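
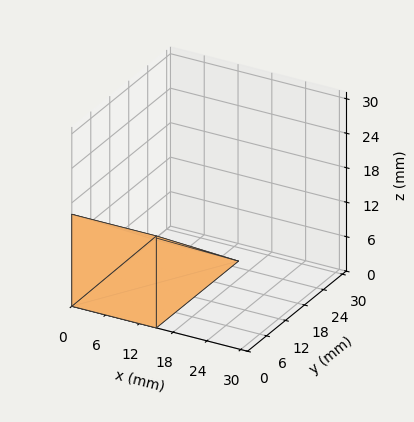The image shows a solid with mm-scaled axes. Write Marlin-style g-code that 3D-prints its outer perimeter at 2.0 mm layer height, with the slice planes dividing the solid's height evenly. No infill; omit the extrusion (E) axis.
Reading the render: the shape is a wedge (ramp): 15 × 26 mm base, rising to 16 mm along the y=0 edge and sloping linearly to z=0 at y=26 (dimensions read to the nearest mm from the axis ticks). For the g-code, the solid's height is divided into equal slices at the stated Δz and each level perimeter traced with G1 moves after a G0 lift.

; perimeter-only toolpath
G21 ; units = mm
G90 ; absolute positioning
G28 ; home
; layer 1
G0 Z2.0
G0 X0.0 Y0.0
G1 X15.0 Y0.0
G1 X15.0 Y22.8
G1 X0.0 Y22.8
G1 X0.0 Y0.0
; layer 2
G0 Z4.0
G0 X0.0 Y0.0
G1 X15.0 Y0.0
G1 X15.0 Y19.5
G1 X0.0 Y19.5
G1 X0.0 Y0.0
; layer 3
G0 Z6.0
G0 X0.0 Y0.0
G1 X15.0 Y0.0
G1 X15.0 Y16.2
G1 X0.0 Y16.2
G1 X0.0 Y0.0
; layer 4
G0 Z8.0
G0 X0.0 Y0.0
G1 X15.0 Y0.0
G1 X15.0 Y13.0
G1 X0.0 Y13.0
G1 X0.0 Y0.0
; layer 5
G0 Z10.0
G0 X0.0 Y0.0
G1 X15.0 Y0.0
G1 X15.0 Y9.8
G1 X0.0 Y9.8
G1 X0.0 Y0.0
; layer 6
G0 Z12.0
G0 X0.0 Y0.0
G1 X15.0 Y0.0
G1 X15.0 Y6.5
G1 X0.0 Y6.5
G1 X0.0 Y0.0
; layer 7
G0 Z14.0
G0 X0.0 Y0.0
G1 X15.0 Y0.0
G1 X15.0 Y3.2
G1 X0.0 Y3.2
G1 X0.0 Y0.0
M2 ; end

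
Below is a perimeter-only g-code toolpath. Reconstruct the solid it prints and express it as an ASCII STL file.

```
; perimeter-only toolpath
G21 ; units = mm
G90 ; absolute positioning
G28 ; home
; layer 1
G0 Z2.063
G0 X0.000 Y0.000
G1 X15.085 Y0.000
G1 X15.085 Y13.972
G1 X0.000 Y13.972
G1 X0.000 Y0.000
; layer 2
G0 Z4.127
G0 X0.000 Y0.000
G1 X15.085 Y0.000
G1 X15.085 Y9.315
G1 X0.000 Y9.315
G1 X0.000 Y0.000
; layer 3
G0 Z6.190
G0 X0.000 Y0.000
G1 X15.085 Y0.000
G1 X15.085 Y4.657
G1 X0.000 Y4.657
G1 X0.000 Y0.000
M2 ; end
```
solid part
  facet normal 0.0000 0.0000 -1.0000
    outer loop
      vertex 15.085 18.629 0.000
      vertex 15.085 0.000 0.000
      vertex 0.000 0.000 0.000
    endloop
  endfacet
  facet normal 0.0000 0.0000 -1.0000
    outer loop
      vertex 0.000 18.629 0.000
      vertex 15.085 18.629 0.000
      vertex 0.000 0.000 0.000
    endloop
  endfacet
  facet normal 0.0000 -1.0000 0.0000
    outer loop
      vertex 0.000 0.000 0.000
      vertex 15.085 0.000 0.000
      vertex 15.085 0.000 8.253
    endloop
  endfacet
  facet normal 0.0000 -1.0000 0.0000
    outer loop
      vertex 0.000 0.000 0.000
      vertex 15.085 0.000 8.253
      vertex 0.000 0.000 8.253
    endloop
  endfacet
  facet normal 0.0000 0.4050 0.9143
    outer loop
      vertex 0.000 0.000 8.253
      vertex 15.085 0.000 8.253
      vertex 15.085 18.629 0.000
    endloop
  endfacet
  facet normal 0.0000 0.4050 0.9143
    outer loop
      vertex 0.000 0.000 8.253
      vertex 15.085 18.629 0.000
      vertex 0.000 18.629 0.000
    endloop
  endfacet
  facet normal -1.0000 0.0000 0.0000
    outer loop
      vertex 0.000 0.000 8.253
      vertex 0.000 18.629 0.000
      vertex 0.000 0.000 0.000
    endloop
  endfacet
  facet normal 1.0000 0.0000 0.0000
    outer loop
      vertex 15.085 0.000 0.000
      vertex 15.085 18.629 0.000
      vertex 15.085 0.000 8.253
    endloop
  endfacet
endsolid part

The G0 Z moves step by Δz≈2.063 mm. The G1 loops shrink linearly with z, so the solid tapers from its base footprint up to z≈8.25. Closing with a flat bottom cap and the tapered top and triangulating gives 8 facets — a wedge (ramp): 15.1 × 18.6 mm base, rising to 8.25 mm along the y=0 edge and sloping linearly to z=0 at y=18.6.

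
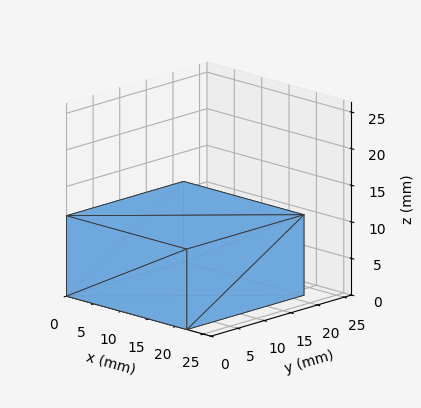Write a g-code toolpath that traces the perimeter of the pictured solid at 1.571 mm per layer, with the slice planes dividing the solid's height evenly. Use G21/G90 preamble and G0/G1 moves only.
Reading the render: the shape is a rectangular box, roughly 22 × 22 mm footprint and 11 mm tall (dimensions read to the nearest mm from the axis ticks). For the g-code, the solid's height is divided into equal slices at the stated Δz and each level perimeter traced with G1 moves after a G0 lift.

; perimeter-only toolpath
G21 ; units = mm
G90 ; absolute positioning
G28 ; home
; layer 1
G0 Z1.571
G0 X0.000 Y0.000
G1 X22.000 Y0.000
G1 X22.000 Y22.000
G1 X0.000 Y22.000
G1 X0.000 Y0.000
; layer 2
G0 Z3.143
G0 X0.000 Y0.000
G1 X22.000 Y0.000
G1 X22.000 Y22.000
G1 X0.000 Y22.000
G1 X0.000 Y0.000
; layer 3
G0 Z4.714
G0 X0.000 Y0.000
G1 X22.000 Y0.000
G1 X22.000 Y22.000
G1 X0.000 Y22.000
G1 X0.000 Y0.000
; layer 4
G0 Z6.286
G0 X0.000 Y0.000
G1 X22.000 Y0.000
G1 X22.000 Y22.000
G1 X0.000 Y22.000
G1 X0.000 Y0.000
; layer 5
G0 Z7.857
G0 X0.000 Y0.000
G1 X22.000 Y0.000
G1 X22.000 Y22.000
G1 X0.000 Y22.000
G1 X0.000 Y0.000
; layer 6
G0 Z9.429
G0 X0.000 Y0.000
G1 X22.000 Y0.000
G1 X22.000 Y22.000
G1 X0.000 Y22.000
G1 X0.000 Y0.000
; layer 7
G0 Z11.000
G0 X0.000 Y0.000
G1 X22.000 Y0.000
G1 X22.000 Y22.000
G1 X0.000 Y22.000
G1 X0.000 Y0.000
M2 ; end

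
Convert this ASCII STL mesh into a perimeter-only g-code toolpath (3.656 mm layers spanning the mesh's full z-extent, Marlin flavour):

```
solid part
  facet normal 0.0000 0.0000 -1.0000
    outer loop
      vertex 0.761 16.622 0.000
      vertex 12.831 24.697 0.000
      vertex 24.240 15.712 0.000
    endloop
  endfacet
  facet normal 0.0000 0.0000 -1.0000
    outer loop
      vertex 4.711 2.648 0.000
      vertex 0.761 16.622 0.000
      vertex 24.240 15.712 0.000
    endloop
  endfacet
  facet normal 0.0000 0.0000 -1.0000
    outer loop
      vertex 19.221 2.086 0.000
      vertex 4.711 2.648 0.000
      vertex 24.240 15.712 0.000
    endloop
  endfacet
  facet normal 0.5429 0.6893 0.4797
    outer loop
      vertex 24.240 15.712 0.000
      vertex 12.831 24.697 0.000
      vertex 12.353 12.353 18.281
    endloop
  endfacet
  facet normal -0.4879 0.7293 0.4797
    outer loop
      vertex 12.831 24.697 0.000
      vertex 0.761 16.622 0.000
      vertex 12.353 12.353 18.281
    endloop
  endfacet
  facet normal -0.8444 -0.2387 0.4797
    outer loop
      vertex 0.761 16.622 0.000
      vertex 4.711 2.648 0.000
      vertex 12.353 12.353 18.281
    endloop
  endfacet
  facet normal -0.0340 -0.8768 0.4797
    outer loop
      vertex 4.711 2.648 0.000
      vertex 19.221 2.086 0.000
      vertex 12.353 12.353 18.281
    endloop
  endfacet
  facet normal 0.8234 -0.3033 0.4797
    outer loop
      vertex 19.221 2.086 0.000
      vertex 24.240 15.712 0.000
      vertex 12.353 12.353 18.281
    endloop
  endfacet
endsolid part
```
; perimeter-only toolpath
G21 ; units = mm
G90 ; absolute positioning
G28 ; home
; layer 1
G0 Z3.656
G0 X21.863 Y15.040
G1 X12.735 Y22.228
G1 X3.079 Y15.768
G1 X6.239 Y4.589
G1 X17.847 Y4.139
G1 X21.863 Y15.040
; layer 2
G0 Z7.312
G0 X19.485 Y14.368
G1 X12.640 Y19.759
G1 X5.398 Y14.914
G1 X7.768 Y6.530
G1 X16.474 Y6.193
G1 X19.485 Y14.368
; layer 3
G0 Z10.969
G0 X17.108 Y13.697
G1 X12.544 Y17.291
G1 X7.716 Y14.061
G1 X9.296 Y8.471
G1 X15.100 Y8.246
G1 X17.108 Y13.697
; layer 4
G0 Z14.625
G0 X14.730 Y13.025
G1 X12.449 Y14.822
G1 X10.035 Y13.207
G1 X10.825 Y10.412
G1 X13.727 Y10.300
G1 X14.730 Y13.025
M2 ; end

The solid is a regular 5-sided pyramid, base circumscribed radius ≈ 12.4 mm, apex at z ≈ 18.3 mm. Slicing at Δz = 3.656 mm — 5 equal slices spanning the solid's height, so layer i sits at z = i·h/5 — gives 4 non-empty perimeters. Each is a 5-segment closed polygon; G0 lifts to the layer z and rapids to the start vertex, then G1 traces the edges. The cross-section shrinks linearly with z (the slice at the apex is degenerate and omitted).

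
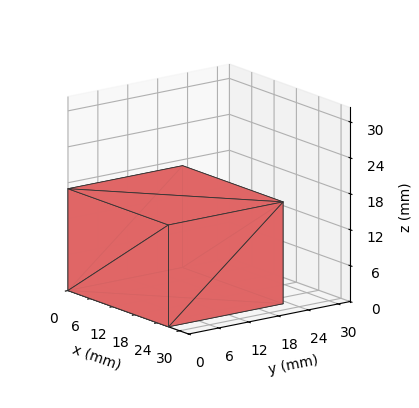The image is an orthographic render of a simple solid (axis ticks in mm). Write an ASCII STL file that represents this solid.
Reading the render: the shape is a rectangular box, roughly 27 × 23 mm footprint and 17 mm tall (dimensions read to the nearest mm from the axis ticks). For the STL, each face is triangulated and given an outward normal.

solid part
  facet normal 0.0000 0.0000 -1.0000
    outer loop
      vertex 27.00 23.00 0.00
      vertex 27.00 0.00 0.00
      vertex 0.00 0.00 0.00
    endloop
  endfacet
  facet normal 0.0000 0.0000 -1.0000
    outer loop
      vertex 0.00 23.00 0.00
      vertex 27.00 23.00 0.00
      vertex 0.00 0.00 0.00
    endloop
  endfacet
  facet normal 0.0000 0.0000 1.0000
    outer loop
      vertex 0.00 0.00 17.00
      vertex 27.00 0.00 17.00
      vertex 27.00 23.00 17.00
    endloop
  endfacet
  facet normal 0.0000 0.0000 1.0000
    outer loop
      vertex 0.00 0.00 17.00
      vertex 27.00 23.00 17.00
      vertex 0.00 23.00 17.00
    endloop
  endfacet
  facet normal 0.0000 -1.0000 0.0000
    outer loop
      vertex 0.00 0.00 0.00
      vertex 27.00 0.00 0.00
      vertex 27.00 0.00 17.00
    endloop
  endfacet
  facet normal 0.0000 -1.0000 0.0000
    outer loop
      vertex 0.00 0.00 0.00
      vertex 27.00 0.00 17.00
      vertex 0.00 0.00 17.00
    endloop
  endfacet
  facet normal 0.0000 1.0000 0.0000
    outer loop
      vertex 27.00 23.00 17.00
      vertex 27.00 23.00 0.00
      vertex 0.00 23.00 0.00
    endloop
  endfacet
  facet normal 0.0000 1.0000 0.0000
    outer loop
      vertex 0.00 23.00 17.00
      vertex 27.00 23.00 17.00
      vertex 0.00 23.00 0.00
    endloop
  endfacet
  facet normal -1.0000 0.0000 0.0000
    outer loop
      vertex 0.00 23.00 17.00
      vertex 0.00 23.00 0.00
      vertex 0.00 0.00 0.00
    endloop
  endfacet
  facet normal -1.0000 0.0000 0.0000
    outer loop
      vertex 0.00 0.00 17.00
      vertex 0.00 23.00 17.00
      vertex 0.00 0.00 0.00
    endloop
  endfacet
  facet normal 1.0000 0.0000 0.0000
    outer loop
      vertex 27.00 0.00 0.00
      vertex 27.00 23.00 0.00
      vertex 27.00 23.00 17.00
    endloop
  endfacet
  facet normal 1.0000 0.0000 0.0000
    outer loop
      vertex 27.00 0.00 0.00
      vertex 27.00 23.00 17.00
      vertex 27.00 0.00 17.00
    endloop
  endfacet
endsolid part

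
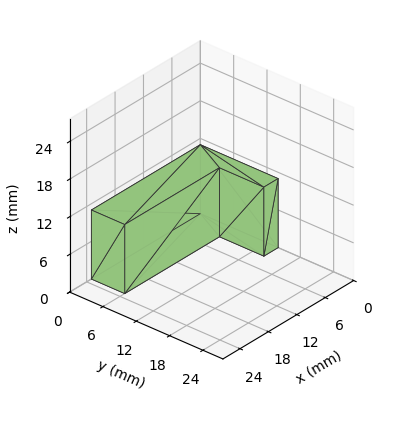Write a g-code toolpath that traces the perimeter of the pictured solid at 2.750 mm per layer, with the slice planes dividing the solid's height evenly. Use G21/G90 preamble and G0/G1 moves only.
Reading the render: the shape is an L-shaped prism: outer 23 × 14 mm, arm thicknesses ≈ 6 mm (horizontal) and 3 mm (vertical), extruded 11 mm in z (dimensions read to the nearest mm from the axis ticks). For the g-code, the solid's height is divided into equal slices at the stated Δz and each level perimeter traced with G1 moves after a G0 lift.

; perimeter-only toolpath
G21 ; units = mm
G90 ; absolute positioning
G28 ; home
; layer 1
G0 Z2.750
G0 X0.000 Y0.000
G1 X23.000 Y0.000
G1 X23.000 Y6.000
G1 X3.000 Y6.000
G1 X3.000 Y14.000
G1 X0.000 Y14.000
G1 X0.000 Y0.000
; layer 2
G0 Z5.500
G0 X0.000 Y0.000
G1 X23.000 Y0.000
G1 X23.000 Y6.000
G1 X3.000 Y6.000
G1 X3.000 Y14.000
G1 X0.000 Y14.000
G1 X0.000 Y0.000
; layer 3
G0 Z8.250
G0 X0.000 Y0.000
G1 X23.000 Y0.000
G1 X23.000 Y6.000
G1 X3.000 Y6.000
G1 X3.000 Y14.000
G1 X0.000 Y14.000
G1 X0.000 Y0.000
; layer 4
G0 Z11.000
G0 X0.000 Y0.000
G1 X23.000 Y0.000
G1 X23.000 Y6.000
G1 X3.000 Y6.000
G1 X3.000 Y14.000
G1 X0.000 Y14.000
G1 X0.000 Y0.000
M2 ; end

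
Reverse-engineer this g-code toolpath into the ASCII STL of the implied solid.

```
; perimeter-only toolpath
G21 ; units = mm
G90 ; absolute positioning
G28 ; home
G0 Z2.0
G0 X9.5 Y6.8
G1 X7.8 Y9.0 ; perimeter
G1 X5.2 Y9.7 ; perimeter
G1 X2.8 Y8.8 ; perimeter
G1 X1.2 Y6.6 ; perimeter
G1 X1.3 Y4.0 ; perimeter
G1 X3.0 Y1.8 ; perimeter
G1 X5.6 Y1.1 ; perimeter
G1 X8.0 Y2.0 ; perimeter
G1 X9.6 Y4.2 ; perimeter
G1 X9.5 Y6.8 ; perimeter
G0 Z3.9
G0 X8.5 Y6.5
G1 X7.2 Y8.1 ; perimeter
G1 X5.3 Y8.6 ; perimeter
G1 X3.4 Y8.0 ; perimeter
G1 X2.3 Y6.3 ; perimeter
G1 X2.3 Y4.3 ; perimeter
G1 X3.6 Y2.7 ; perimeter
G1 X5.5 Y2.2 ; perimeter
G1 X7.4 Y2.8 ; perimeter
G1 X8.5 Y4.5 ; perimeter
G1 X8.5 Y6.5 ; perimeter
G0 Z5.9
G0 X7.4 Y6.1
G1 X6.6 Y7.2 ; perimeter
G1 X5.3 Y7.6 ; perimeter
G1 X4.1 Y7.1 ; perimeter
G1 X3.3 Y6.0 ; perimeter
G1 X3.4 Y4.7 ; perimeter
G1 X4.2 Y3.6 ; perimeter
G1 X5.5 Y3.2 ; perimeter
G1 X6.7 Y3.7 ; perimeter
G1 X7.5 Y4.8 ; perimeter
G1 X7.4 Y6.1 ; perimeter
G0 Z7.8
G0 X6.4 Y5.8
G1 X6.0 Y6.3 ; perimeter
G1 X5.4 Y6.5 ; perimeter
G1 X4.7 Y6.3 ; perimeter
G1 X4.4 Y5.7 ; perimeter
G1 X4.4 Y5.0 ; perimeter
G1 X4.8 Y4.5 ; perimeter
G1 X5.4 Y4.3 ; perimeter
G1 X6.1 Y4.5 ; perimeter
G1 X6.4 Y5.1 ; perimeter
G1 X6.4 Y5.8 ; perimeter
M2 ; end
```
solid part
  facet normal 0.0000 0.0000 -1.0000
    outer loop
      vertex 5.2 10.8 0.0
      vertex 8.4 9.9 0.0
      vertex 10.5 7.2 0.0
    endloop
  endfacet
  facet normal 0.0000 0.0000 -1.0000
    outer loop
      vertex 2.1 9.7 0.0
      vertex 5.2 10.8 0.0
      vertex 10.5 7.2 0.0
    endloop
  endfacet
  facet normal 0.0000 0.0000 -1.0000
    outer loop
      vertex 0.2 6.9 0.0
      vertex 2.1 9.7 0.0
      vertex 10.5 7.2 0.0
    endloop
  endfacet
  facet normal 0.0000 0.0000 -1.0000
    outer loop
      vertex 0.3 3.6 0.0
      vertex 0.2 6.9 0.0
      vertex 10.5 7.2 0.0
    endloop
  endfacet
  facet normal 0.0000 0.0000 -1.0000
    outer loop
      vertex 2.4 0.9 0.0
      vertex 0.3 3.6 0.0
      vertex 10.5 7.2 0.0
    endloop
  endfacet
  facet normal 0.0000 0.0000 -1.0000
    outer loop
      vertex 5.6 0.0 0.0
      vertex 2.4 0.9 0.0
      vertex 10.5 7.2 0.0
    endloop
  endfacet
  facet normal 0.0000 0.0000 -1.0000
    outer loop
      vertex 8.7 1.1 0.0
      vertex 5.6 0.0 0.0
      vertex 10.5 7.2 0.0
    endloop
  endfacet
  facet normal 0.0000 0.0000 -1.0000
    outer loop
      vertex 10.6 3.9 0.0
      vertex 8.7 1.1 0.0
      vertex 10.5 7.2 0.0
    endloop
  endfacet
  facet normal 0.6993 0.5439 0.4638
    outer loop
      vertex 10.5 7.2 0.0
      vertex 8.4 9.9 0.0
      vertex 5.4 5.4 9.8
    endloop
  endfacet
  facet normal 0.2397 0.8524 0.4648
    outer loop
      vertex 8.4 9.9 0.0
      vertex 5.2 10.8 0.0
      vertex 5.4 5.4 9.8
    endloop
  endfacet
  facet normal -0.2959 0.8340 0.4656
    outer loop
      vertex 5.2 10.8 0.0
      vertex 2.1 9.7 0.0
      vertex 5.4 5.4 9.8
    endloop
  endfacet
  facet normal -0.7326 0.4971 0.4648
    outer loop
      vertex 2.1 9.7 0.0
      vertex 0.2 6.9 0.0
      vertex 5.4 5.4 9.8
    endloop
  endfacet
  facet normal -0.8847 -0.0268 0.4653
    outer loop
      vertex 0.2 6.9 0.0
      vertex 0.3 3.6 0.0
      vertex 5.4 5.4 9.8
    endloop
  endfacet
  facet normal -0.6993 -0.5439 0.4638
    outer loop
      vertex 0.3 3.6 0.0
      vertex 2.4 0.9 0.0
      vertex 5.4 5.4 9.8
    endloop
  endfacet
  facet normal -0.2397 -0.8524 0.4648
    outer loop
      vertex 2.4 0.9 0.0
      vertex 5.6 0.0 0.0
      vertex 5.4 5.4 9.8
    endloop
  endfacet
  facet normal 0.2959 -0.8340 0.4656
    outer loop
      vertex 5.6 0.0 0.0
      vertex 8.7 1.1 0.0
      vertex 5.4 5.4 9.8
    endloop
  endfacet
  facet normal 0.7326 -0.4971 0.4648
    outer loop
      vertex 8.7 1.1 0.0
      vertex 10.6 3.9 0.0
      vertex 5.4 5.4 9.8
    endloop
  endfacet
  facet normal 0.8847 0.0268 0.4653
    outer loop
      vertex 10.6 3.9 0.0
      vertex 10.5 7.2 0.0
      vertex 5.4 5.4 9.8
    endloop
  endfacet
endsolid part

The G0 Z moves step by Δz≈2.0 mm. The G1 loops shrink linearly with z, so the solid tapers from its base footprint up to z≈9.8. Closing with a flat bottom cap and the tapered top and triangulating gives 18 facets — a regular 10-sided pyramid, base circumscribed radius ≈ 5.4 mm, apex at z ≈ 9.8 mm.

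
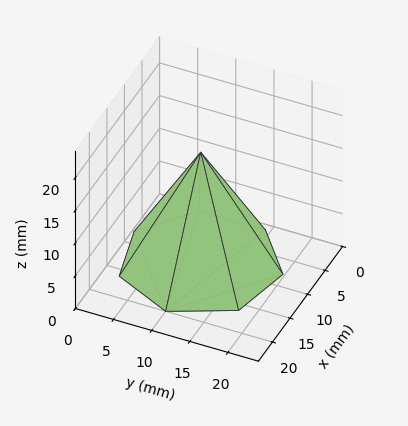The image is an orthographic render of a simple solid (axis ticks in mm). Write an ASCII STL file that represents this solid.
Reading the render: the shape is a regular 7-sided pyramid, base circumscribed radius ≈ 10 mm, apex at z ≈ 17 mm (dimensions read to the nearest mm from the axis ticks). For the STL, each face is triangulated and given an outward normal.

solid part
  facet normal 0.0000 0.0000 -1.0000
    outer loop
      vertex 7.77 19.75 0.00
      vertex 16.23 17.82 0.00
      vertex 20.00 10.00 0.00
    endloop
  endfacet
  facet normal 0.0000 0.0000 -1.0000
    outer loop
      vertex 0.99 14.34 0.00
      vertex 7.77 19.75 0.00
      vertex 20.00 10.00 0.00
    endloop
  endfacet
  facet normal 0.0000 0.0000 -1.0000
    outer loop
      vertex 0.99 5.66 0.00
      vertex 0.99 14.34 0.00
      vertex 20.00 10.00 0.00
    endloop
  endfacet
  facet normal 0.0000 0.0000 -1.0000
    outer loop
      vertex 7.77 0.25 0.00
      vertex 0.99 5.66 0.00
      vertex 20.00 10.00 0.00
    endloop
  endfacet
  facet normal 0.0000 0.0000 -1.0000
    outer loop
      vertex 16.23 2.18 0.00
      vertex 7.77 0.25 0.00
      vertex 20.00 10.00 0.00
    endloop
  endfacet
  facet normal 0.7960 0.3837 0.4682
    outer loop
      vertex 20.00 10.00 0.00
      vertex 16.23 17.82 0.00
      vertex 10.00 10.00 17.00
    endloop
  endfacet
  facet normal 0.1965 0.8614 0.4683
    outer loop
      vertex 16.23 17.82 0.00
      vertex 7.77 19.75 0.00
      vertex 10.00 10.00 17.00
    endloop
  endfacet
  facet normal -0.5511 0.6906 0.4684
    outer loop
      vertex 7.77 19.75 0.00
      vertex 0.99 14.34 0.00
      vertex 10.00 10.00 17.00
    endloop
  endfacet
  facet normal -0.8836 0.0000 0.4683
    outer loop
      vertex 0.99 14.34 0.00
      vertex 0.99 5.66 0.00
      vertex 10.00 10.00 17.00
    endloop
  endfacet
  facet normal -0.5511 -0.6906 0.4684
    outer loop
      vertex 0.99 5.66 0.00
      vertex 7.77 0.25 0.00
      vertex 10.00 10.00 17.00
    endloop
  endfacet
  facet normal 0.1965 -0.8614 0.4683
    outer loop
      vertex 7.77 0.25 0.00
      vertex 16.23 2.18 0.00
      vertex 10.00 10.00 17.00
    endloop
  endfacet
  facet normal 0.7960 -0.3837 0.4682
    outer loop
      vertex 16.23 2.18 0.00
      vertex 20.00 10.00 0.00
      vertex 10.00 10.00 17.00
    endloop
  endfacet
endsolid part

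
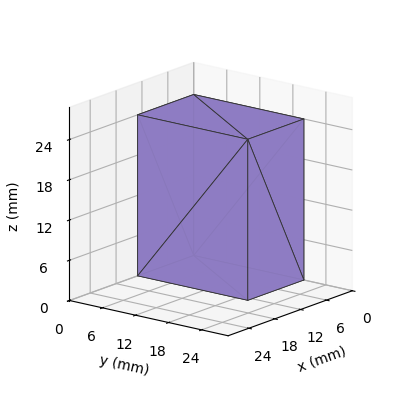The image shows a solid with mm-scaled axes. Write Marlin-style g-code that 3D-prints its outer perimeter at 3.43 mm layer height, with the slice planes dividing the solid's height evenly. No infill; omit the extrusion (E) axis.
Reading the render: the shape is a rectangular box, roughly 13 × 20 mm footprint and 24 mm tall (dimensions read to the nearest mm from the axis ticks). For the g-code, the solid's height is divided into equal slices at the stated Δz and each level perimeter traced with G1 moves after a G0 lift.

; perimeter-only toolpath
G21 ; units = mm
G90 ; absolute positioning
G28 ; home
; layer 1
G0 Z3.43
G0 X0.00 Y0.00
G1 X13.00 Y0.00
G1 X13.00 Y20.00
G1 X0.00 Y20.00
G1 X0.00 Y0.00
; layer 2
G0 Z6.86
G0 X0.00 Y0.00
G1 X13.00 Y0.00
G1 X13.00 Y20.00
G1 X0.00 Y20.00
G1 X0.00 Y0.00
; layer 3
G0 Z10.29
G0 X0.00 Y0.00
G1 X13.00 Y0.00
G1 X13.00 Y20.00
G1 X0.00 Y20.00
G1 X0.00 Y0.00
; layer 4
G0 Z13.71
G0 X0.00 Y0.00
G1 X13.00 Y0.00
G1 X13.00 Y20.00
G1 X0.00 Y20.00
G1 X0.00 Y0.00
; layer 5
G0 Z17.14
G0 X0.00 Y0.00
G1 X13.00 Y0.00
G1 X13.00 Y20.00
G1 X0.00 Y20.00
G1 X0.00 Y0.00
; layer 6
G0 Z20.57
G0 X0.00 Y0.00
G1 X13.00 Y0.00
G1 X13.00 Y20.00
G1 X0.00 Y20.00
G1 X0.00 Y0.00
; layer 7
G0 Z24.00
G0 X0.00 Y0.00
G1 X13.00 Y0.00
G1 X13.00 Y20.00
G1 X0.00 Y20.00
G1 X0.00 Y0.00
M2 ; end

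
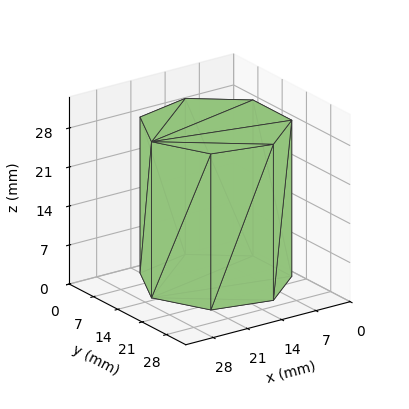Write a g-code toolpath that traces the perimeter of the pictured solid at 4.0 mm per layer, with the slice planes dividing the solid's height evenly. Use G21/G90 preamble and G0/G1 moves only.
Reading the render: the shape is a regular 7-sided prism (a cylinder approximated with 7 flat sides), circumscribed radius ≈ 13 mm, height ≈ 28 mm (dimensions read to the nearest mm from the axis ticks). For the g-code, the solid's height is divided into equal slices at the stated Δz and each level perimeter traced with G1 moves after a G0 lift.

; perimeter-only toolpath
G21 ; units = mm
G90 ; absolute positioning
G28 ; home
; layer 1
G0 Z4.0
G0 X26.0 Y13.0
G1 X21.1 Y23.2
G1 X10.1 Y25.7
G1 X1.3 Y18.6
G1 X1.3 Y7.4
G1 X10.1 Y0.3
G1 X21.1 Y2.8
G1 X26.0 Y13.0
; layer 2
G0 Z8.0
G0 X26.0 Y13.0
G1 X21.1 Y23.2
G1 X10.1 Y25.7
G1 X1.3 Y18.6
G1 X1.3 Y7.4
G1 X10.1 Y0.3
G1 X21.1 Y2.8
G1 X26.0 Y13.0
; layer 3
G0 Z12.0
G0 X26.0 Y13.0
G1 X21.1 Y23.2
G1 X10.1 Y25.7
G1 X1.3 Y18.6
G1 X1.3 Y7.4
G1 X10.1 Y0.3
G1 X21.1 Y2.8
G1 X26.0 Y13.0
; layer 4
G0 Z16.0
G0 X26.0 Y13.0
G1 X21.1 Y23.2
G1 X10.1 Y25.7
G1 X1.3 Y18.6
G1 X1.3 Y7.4
G1 X10.1 Y0.3
G1 X21.1 Y2.8
G1 X26.0 Y13.0
; layer 5
G0 Z20.0
G0 X26.0 Y13.0
G1 X21.1 Y23.2
G1 X10.1 Y25.7
G1 X1.3 Y18.6
G1 X1.3 Y7.4
G1 X10.1 Y0.3
G1 X21.1 Y2.8
G1 X26.0 Y13.0
; layer 6
G0 Z24.0
G0 X26.0 Y13.0
G1 X21.1 Y23.2
G1 X10.1 Y25.7
G1 X1.3 Y18.6
G1 X1.3 Y7.4
G1 X10.1 Y0.3
G1 X21.1 Y2.8
G1 X26.0 Y13.0
; layer 7
G0 Z28.0
G0 X26.0 Y13.0
G1 X21.1 Y23.2
G1 X10.1 Y25.7
G1 X1.3 Y18.6
G1 X1.3 Y7.4
G1 X10.1 Y0.3
G1 X21.1 Y2.8
G1 X26.0 Y13.0
M2 ; end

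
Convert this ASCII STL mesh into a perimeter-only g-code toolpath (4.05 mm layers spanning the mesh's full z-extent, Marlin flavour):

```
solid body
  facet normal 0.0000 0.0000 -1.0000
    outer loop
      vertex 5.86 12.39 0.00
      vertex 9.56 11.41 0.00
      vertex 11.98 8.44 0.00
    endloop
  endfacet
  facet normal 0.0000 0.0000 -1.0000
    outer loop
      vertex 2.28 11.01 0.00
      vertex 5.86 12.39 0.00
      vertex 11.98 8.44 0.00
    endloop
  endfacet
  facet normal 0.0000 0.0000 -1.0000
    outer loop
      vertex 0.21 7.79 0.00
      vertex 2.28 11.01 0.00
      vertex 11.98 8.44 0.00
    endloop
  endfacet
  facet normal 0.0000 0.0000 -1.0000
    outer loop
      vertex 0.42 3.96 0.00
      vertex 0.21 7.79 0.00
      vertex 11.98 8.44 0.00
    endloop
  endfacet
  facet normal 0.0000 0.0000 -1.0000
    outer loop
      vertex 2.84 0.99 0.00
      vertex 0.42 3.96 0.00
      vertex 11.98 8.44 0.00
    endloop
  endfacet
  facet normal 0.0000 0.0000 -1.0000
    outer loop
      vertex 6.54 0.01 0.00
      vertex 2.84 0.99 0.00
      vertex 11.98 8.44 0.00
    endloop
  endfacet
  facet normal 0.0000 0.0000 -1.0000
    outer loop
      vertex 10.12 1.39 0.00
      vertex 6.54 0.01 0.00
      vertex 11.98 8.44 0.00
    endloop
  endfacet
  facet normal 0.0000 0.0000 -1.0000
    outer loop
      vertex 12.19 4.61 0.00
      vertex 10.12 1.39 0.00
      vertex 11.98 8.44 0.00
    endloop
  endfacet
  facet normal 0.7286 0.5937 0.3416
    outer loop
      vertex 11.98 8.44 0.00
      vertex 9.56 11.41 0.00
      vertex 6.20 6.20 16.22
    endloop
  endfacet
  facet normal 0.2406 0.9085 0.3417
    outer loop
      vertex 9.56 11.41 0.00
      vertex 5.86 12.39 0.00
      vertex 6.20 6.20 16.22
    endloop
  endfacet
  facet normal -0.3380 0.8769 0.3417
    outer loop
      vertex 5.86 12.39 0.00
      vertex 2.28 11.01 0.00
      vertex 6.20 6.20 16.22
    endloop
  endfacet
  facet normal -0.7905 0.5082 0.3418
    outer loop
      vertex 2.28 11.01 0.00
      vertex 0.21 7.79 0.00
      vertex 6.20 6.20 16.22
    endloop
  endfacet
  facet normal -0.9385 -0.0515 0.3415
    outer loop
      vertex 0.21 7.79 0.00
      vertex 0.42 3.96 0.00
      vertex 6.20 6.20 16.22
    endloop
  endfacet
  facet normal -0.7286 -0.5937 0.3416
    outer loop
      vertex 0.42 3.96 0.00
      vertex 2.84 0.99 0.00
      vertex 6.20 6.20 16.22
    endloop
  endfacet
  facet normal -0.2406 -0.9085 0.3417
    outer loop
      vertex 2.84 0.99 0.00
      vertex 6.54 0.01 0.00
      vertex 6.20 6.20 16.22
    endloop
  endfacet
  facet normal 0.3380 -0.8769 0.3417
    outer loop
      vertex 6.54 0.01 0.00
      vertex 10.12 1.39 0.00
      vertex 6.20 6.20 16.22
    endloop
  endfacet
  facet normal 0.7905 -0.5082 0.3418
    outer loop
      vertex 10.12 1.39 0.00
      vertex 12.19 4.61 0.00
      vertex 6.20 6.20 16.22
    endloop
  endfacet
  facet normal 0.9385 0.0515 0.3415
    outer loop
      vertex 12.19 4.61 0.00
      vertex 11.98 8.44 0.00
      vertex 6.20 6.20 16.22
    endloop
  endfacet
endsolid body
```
; perimeter-only toolpath
G21 ; units = mm
G90 ; absolute positioning
G28 ; home
; layer 1
G0 Z4.05
G0 X10.54 Y7.88
G1 X8.72 Y10.11
G1 X5.95 Y10.84
G1 X3.26 Y9.81
G1 X1.71 Y7.39
G1 X1.86 Y4.52
G1 X3.68 Y2.29
G1 X6.46 Y1.56
G1 X9.14 Y2.59
G1 X10.69 Y5.01
G1 X10.54 Y7.88
; layer 2
G0 Z8.11
G0 X9.09 Y7.32
G1 X7.88 Y8.80
G1 X6.03 Y9.29
G1 X4.24 Y8.61
G1 X3.21 Y7.00
G1 X3.31 Y5.08
G1 X4.52 Y3.60
G1 X6.37 Y3.10
G1 X8.16 Y3.79
G1 X9.20 Y5.41
G1 X9.09 Y7.32
; layer 3
G0 Z12.16
G0 X7.65 Y6.76
G1 X7.04 Y7.50
G1 X6.12 Y7.75
G1 X5.22 Y7.40
G1 X4.70 Y6.60
G1 X4.76 Y5.64
G1 X5.36 Y4.90
G1 X6.29 Y4.65
G1 X7.18 Y5.00
G1 X7.70 Y5.80
G1 X7.65 Y6.76
M2 ; end

The solid is a regular 10-sided pyramid, base circumscribed radius ≈ 6.2 mm, apex at z ≈ 16.2 mm. Slicing at Δz = 4.05 mm — 4 equal slices spanning the solid's height, so layer i sits at z = i·h/4 — gives 3 non-empty perimeters. Each is a 10-segment closed polygon; G0 lifts to the layer z and rapids to the start vertex, then G1 traces the edges. The cross-section shrinks linearly with z (the slice at the apex is degenerate and omitted).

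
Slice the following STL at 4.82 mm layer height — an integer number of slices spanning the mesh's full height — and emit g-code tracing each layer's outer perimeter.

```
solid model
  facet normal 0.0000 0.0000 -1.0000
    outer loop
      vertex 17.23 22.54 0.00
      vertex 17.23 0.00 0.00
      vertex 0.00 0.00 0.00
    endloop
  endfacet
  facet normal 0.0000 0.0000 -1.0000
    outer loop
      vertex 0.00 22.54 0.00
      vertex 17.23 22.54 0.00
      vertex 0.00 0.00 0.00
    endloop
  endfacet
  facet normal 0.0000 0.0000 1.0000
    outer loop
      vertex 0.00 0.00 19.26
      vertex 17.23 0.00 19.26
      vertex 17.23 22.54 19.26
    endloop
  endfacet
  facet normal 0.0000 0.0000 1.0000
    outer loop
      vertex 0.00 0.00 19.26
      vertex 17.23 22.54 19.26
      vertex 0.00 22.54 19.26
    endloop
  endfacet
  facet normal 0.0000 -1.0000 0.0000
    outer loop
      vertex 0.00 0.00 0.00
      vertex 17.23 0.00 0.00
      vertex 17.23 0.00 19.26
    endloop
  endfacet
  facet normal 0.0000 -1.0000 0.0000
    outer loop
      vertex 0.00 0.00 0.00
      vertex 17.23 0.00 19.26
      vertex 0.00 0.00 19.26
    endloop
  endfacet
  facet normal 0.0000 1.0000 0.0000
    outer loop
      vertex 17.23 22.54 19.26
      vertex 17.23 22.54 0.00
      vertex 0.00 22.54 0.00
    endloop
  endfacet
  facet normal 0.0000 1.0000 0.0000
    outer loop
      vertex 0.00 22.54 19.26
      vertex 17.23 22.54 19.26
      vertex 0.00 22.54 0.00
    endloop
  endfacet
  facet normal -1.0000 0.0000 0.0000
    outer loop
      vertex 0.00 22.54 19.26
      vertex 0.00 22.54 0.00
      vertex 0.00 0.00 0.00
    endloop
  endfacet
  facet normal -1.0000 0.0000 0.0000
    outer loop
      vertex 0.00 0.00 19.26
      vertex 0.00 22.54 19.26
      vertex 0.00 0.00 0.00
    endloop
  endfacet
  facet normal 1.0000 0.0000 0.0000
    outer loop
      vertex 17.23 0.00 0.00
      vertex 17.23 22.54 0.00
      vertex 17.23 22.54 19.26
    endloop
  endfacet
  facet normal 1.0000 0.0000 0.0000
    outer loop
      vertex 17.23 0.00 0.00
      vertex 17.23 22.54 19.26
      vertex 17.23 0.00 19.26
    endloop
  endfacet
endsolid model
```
; perimeter-only toolpath
G21 ; units = mm
G90 ; absolute positioning
G28 ; home
; layer 1
G0 Z4.82
G0 X0.00 Y0.00
G1 X17.23 Y0.00
G1 X17.23 Y22.54
G1 X0.00 Y22.54
G1 X0.00 Y0.00
; layer 2
G0 Z9.63
G0 X0.00 Y0.00
G1 X17.23 Y0.00
G1 X17.23 Y22.54
G1 X0.00 Y22.54
G1 X0.00 Y0.00
; layer 3
G0 Z14.45
G0 X0.00 Y0.00
G1 X17.23 Y0.00
G1 X17.23 Y22.54
G1 X0.00 Y22.54
G1 X0.00 Y0.00
; layer 4
G0 Z19.26
G0 X0.00 Y0.00
G1 X17.23 Y0.00
G1 X17.23 Y22.54
G1 X0.00 Y22.54
G1 X0.00 Y0.00
M2 ; end

The solid is a rectangular box, roughly 17.2 × 22.5 mm footprint and 19.3 mm tall. Slicing at Δz = 4.82 mm — 4 equal slices spanning the solid's height, so layer i sits at z = i·h/4 — gives 4 non-empty perimeters. Each is a 4-segment closed polygon; G0 lifts to the layer z and rapids to the start vertex, then G1 traces the edges.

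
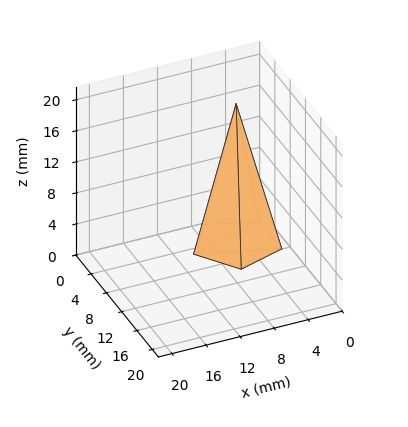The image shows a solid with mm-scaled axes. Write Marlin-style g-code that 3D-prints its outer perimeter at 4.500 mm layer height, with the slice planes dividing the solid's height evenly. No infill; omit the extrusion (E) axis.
Reading the render: the shape is a regular 5-sided pyramid, base circumscribed radius ≈ 5 mm, apex at z ≈ 18 mm (dimensions read to the nearest mm from the axis ticks). For the g-code, the solid's height is divided into equal slices at the stated Δz and each level perimeter traced with G1 moves after a G0 lift.

; perimeter-only toolpath
G21 ; units = mm
G90 ; absolute positioning
G28 ; home
; layer 1
G0 Z4.500
G0 X8.750 Y5.000
G1 X6.159 Y8.566
G1 X1.966 Y7.204
G1 X1.966 Y2.796
G1 X6.159 Y1.434
G1 X8.750 Y5.000
; layer 2
G0 Z9.000
G0 X7.500 Y5.000
G1 X5.772 Y7.378
G1 X2.978 Y6.470
G1 X2.978 Y3.530
G1 X5.772 Y2.623
G1 X7.500 Y5.000
; layer 3
G0 Z13.500
G0 X6.250 Y5.000
G1 X5.386 Y6.189
G1 X3.989 Y5.735
G1 X3.989 Y4.265
G1 X5.386 Y3.811
G1 X6.250 Y5.000
M2 ; end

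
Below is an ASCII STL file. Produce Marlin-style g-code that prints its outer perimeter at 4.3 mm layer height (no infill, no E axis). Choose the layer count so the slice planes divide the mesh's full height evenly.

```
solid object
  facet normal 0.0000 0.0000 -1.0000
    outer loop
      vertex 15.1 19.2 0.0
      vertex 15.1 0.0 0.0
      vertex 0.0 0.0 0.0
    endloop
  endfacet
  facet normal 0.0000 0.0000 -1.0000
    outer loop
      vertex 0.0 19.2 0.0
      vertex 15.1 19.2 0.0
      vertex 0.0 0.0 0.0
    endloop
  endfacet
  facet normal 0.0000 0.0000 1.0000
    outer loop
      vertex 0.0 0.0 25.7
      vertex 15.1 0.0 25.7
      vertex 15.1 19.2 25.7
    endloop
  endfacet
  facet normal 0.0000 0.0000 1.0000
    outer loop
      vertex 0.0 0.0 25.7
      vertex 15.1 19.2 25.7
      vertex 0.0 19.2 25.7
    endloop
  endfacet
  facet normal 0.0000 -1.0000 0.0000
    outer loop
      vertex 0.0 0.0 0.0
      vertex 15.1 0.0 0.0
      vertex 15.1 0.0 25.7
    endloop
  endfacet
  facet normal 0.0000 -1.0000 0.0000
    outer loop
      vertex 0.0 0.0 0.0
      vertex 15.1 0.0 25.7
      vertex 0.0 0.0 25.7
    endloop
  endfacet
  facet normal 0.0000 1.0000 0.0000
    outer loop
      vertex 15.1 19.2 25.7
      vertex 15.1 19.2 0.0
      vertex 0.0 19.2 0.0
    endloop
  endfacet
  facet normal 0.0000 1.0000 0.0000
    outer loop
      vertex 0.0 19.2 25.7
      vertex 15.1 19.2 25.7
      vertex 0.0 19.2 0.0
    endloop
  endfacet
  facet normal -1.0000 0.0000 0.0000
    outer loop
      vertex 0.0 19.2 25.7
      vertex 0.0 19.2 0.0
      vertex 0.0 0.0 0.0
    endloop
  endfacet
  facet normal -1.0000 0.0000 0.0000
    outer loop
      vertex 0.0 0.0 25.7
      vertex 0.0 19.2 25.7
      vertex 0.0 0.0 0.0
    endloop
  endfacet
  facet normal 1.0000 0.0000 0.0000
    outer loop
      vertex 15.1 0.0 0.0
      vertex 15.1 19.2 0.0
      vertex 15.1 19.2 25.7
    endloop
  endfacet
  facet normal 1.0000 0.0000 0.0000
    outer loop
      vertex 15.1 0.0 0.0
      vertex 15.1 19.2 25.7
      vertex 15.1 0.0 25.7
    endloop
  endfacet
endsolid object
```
; perimeter-only toolpath
G21 ; units = mm
G90 ; absolute positioning
G28 ; home
; layer 1
G0 Z4.3
G0 X0.0 Y0.0
G1 X15.1 Y0.0
G1 X15.1 Y19.2
G1 X0.0 Y19.2
G1 X0.0 Y0.0
; layer 2
G0 Z8.6
G0 X0.0 Y0.0
G1 X15.1 Y0.0
G1 X15.1 Y19.2
G1 X0.0 Y19.2
G1 X0.0 Y0.0
; layer 3
G0 Z12.8
G0 X0.0 Y0.0
G1 X15.1 Y0.0
G1 X15.1 Y19.2
G1 X0.0 Y19.2
G1 X0.0 Y0.0
; layer 4
G0 Z17.1
G0 X0.0 Y0.0
G1 X15.1 Y0.0
G1 X15.1 Y19.2
G1 X0.0 Y19.2
G1 X0.0 Y0.0
; layer 5
G0 Z21.4
G0 X0.0 Y0.0
G1 X15.1 Y0.0
G1 X15.1 Y19.2
G1 X0.0 Y19.2
G1 X0.0 Y0.0
; layer 6
G0 Z25.7
G0 X0.0 Y0.0
G1 X15.1 Y0.0
G1 X15.1 Y19.2
G1 X0.0 Y19.2
G1 X0.0 Y0.0
M2 ; end

The solid is a rectangular box, roughly 15.1 × 19.2 mm footprint and 25.7 mm tall. Slicing at Δz = 4.3 mm — 6 equal slices spanning the solid's height, so layer i sits at z = i·h/6 — gives 6 non-empty perimeters. Each is a 4-segment closed polygon; G0 lifts to the layer z and rapids to the start vertex, then G1 traces the edges.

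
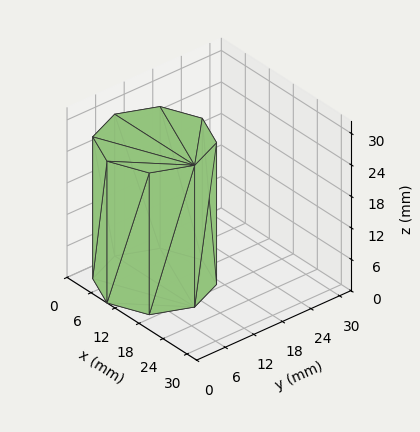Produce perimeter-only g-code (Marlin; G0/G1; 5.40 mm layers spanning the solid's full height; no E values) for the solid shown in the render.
Reading the render: the shape is a regular 8-sided prism (a cylinder approximated with 8 flat sides), circumscribed radius ≈ 10 mm, height ≈ 27 mm (dimensions read to the nearest mm from the axis ticks). For the g-code, the solid's height is divided into equal slices at the stated Δz and each level perimeter traced with G1 moves after a G0 lift.

; perimeter-only toolpath
G21 ; units = mm
G90 ; absolute positioning
G28 ; home
; layer 1
G0 Z5.40
G0 X20.00 Y10.00
G1 X17.07 Y17.07
G1 X10.00 Y20.00
G1 X2.93 Y17.07
G1 X0.00 Y10.00
G1 X2.93 Y2.93
G1 X10.00 Y0.00
G1 X17.07 Y2.93
G1 X20.00 Y10.00
; layer 2
G0 Z10.80
G0 X20.00 Y10.00
G1 X17.07 Y17.07
G1 X10.00 Y20.00
G1 X2.93 Y17.07
G1 X0.00 Y10.00
G1 X2.93 Y2.93
G1 X10.00 Y0.00
G1 X17.07 Y2.93
G1 X20.00 Y10.00
; layer 3
G0 Z16.20
G0 X20.00 Y10.00
G1 X17.07 Y17.07
G1 X10.00 Y20.00
G1 X2.93 Y17.07
G1 X0.00 Y10.00
G1 X2.93 Y2.93
G1 X10.00 Y0.00
G1 X17.07 Y2.93
G1 X20.00 Y10.00
; layer 4
G0 Z21.60
G0 X20.00 Y10.00
G1 X17.07 Y17.07
G1 X10.00 Y20.00
G1 X2.93 Y17.07
G1 X0.00 Y10.00
G1 X2.93 Y2.93
G1 X10.00 Y0.00
G1 X17.07 Y2.93
G1 X20.00 Y10.00
; layer 5
G0 Z27.00
G0 X20.00 Y10.00
G1 X17.07 Y17.07
G1 X10.00 Y20.00
G1 X2.93 Y17.07
G1 X0.00 Y10.00
G1 X2.93 Y2.93
G1 X10.00 Y0.00
G1 X17.07 Y2.93
G1 X20.00 Y10.00
M2 ; end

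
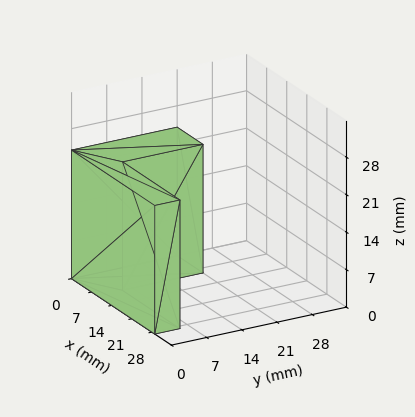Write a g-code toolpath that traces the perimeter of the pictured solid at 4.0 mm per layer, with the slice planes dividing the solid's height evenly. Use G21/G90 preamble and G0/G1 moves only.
Reading the render: the shape is an L-shaped prism: outer 29 × 21 mm, arm thicknesses ≈ 5 mm (horizontal) and 9 mm (vertical), extruded 24 mm in z (dimensions read to the nearest mm from the axis ticks). For the g-code, the solid's height is divided into equal slices at the stated Δz and each level perimeter traced with G1 moves after a G0 lift.

; perimeter-only toolpath
G21 ; units = mm
G90 ; absolute positioning
G28 ; home
; layer 1
G0 Z4.0
G0 X0.0 Y0.0
G1 X29.0 Y0.0
G1 X29.0 Y5.0
G1 X9.0 Y5.0
G1 X9.0 Y21.0
G1 X0.0 Y21.0
G1 X0.0 Y0.0
; layer 2
G0 Z8.0
G0 X0.0 Y0.0
G1 X29.0 Y0.0
G1 X29.0 Y5.0
G1 X9.0 Y5.0
G1 X9.0 Y21.0
G1 X0.0 Y21.0
G1 X0.0 Y0.0
; layer 3
G0 Z12.0
G0 X0.0 Y0.0
G1 X29.0 Y0.0
G1 X29.0 Y5.0
G1 X9.0 Y5.0
G1 X9.0 Y21.0
G1 X0.0 Y21.0
G1 X0.0 Y0.0
; layer 4
G0 Z16.0
G0 X0.0 Y0.0
G1 X29.0 Y0.0
G1 X29.0 Y5.0
G1 X9.0 Y5.0
G1 X9.0 Y21.0
G1 X0.0 Y21.0
G1 X0.0 Y0.0
; layer 5
G0 Z20.0
G0 X0.0 Y0.0
G1 X29.0 Y0.0
G1 X29.0 Y5.0
G1 X9.0 Y5.0
G1 X9.0 Y21.0
G1 X0.0 Y21.0
G1 X0.0 Y0.0
; layer 6
G0 Z24.0
G0 X0.0 Y0.0
G1 X29.0 Y0.0
G1 X29.0 Y5.0
G1 X9.0 Y5.0
G1 X9.0 Y21.0
G1 X0.0 Y21.0
G1 X0.0 Y0.0
M2 ; end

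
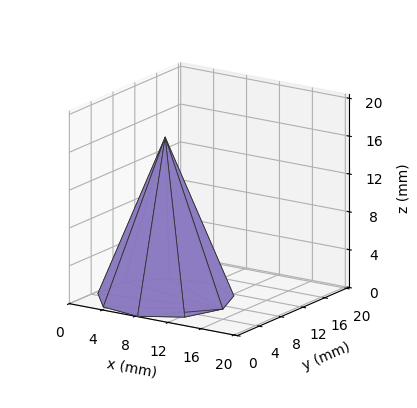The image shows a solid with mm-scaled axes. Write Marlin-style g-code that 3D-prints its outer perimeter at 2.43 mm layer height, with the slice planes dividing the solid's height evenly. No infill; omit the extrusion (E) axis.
Reading the render: the shape is a regular 9-sided pyramid, base circumscribed radius ≈ 7 mm, apex at z ≈ 17 mm (dimensions read to the nearest mm from the axis ticks). For the g-code, the solid's height is divided into equal slices at the stated Δz and each level perimeter traced with G1 moves after a G0 lift.

; perimeter-only toolpath
G21 ; units = mm
G90 ; absolute positioning
G28 ; home
; layer 1
G0 Z2.43
G0 X13.00 Y7.00
G1 X11.59 Y10.86
G1 X8.05 Y12.91
G1 X4.00 Y12.19
G1 X1.36 Y9.05
G1 X1.36 Y4.95
G1 X4.00 Y1.81
G1 X8.05 Y1.09
G1 X11.59 Y3.14
G1 X13.00 Y7.00
; layer 2
G0 Z4.86
G0 X12.00 Y7.00
G1 X10.83 Y10.21
G1 X7.87 Y11.92
G1 X4.50 Y11.33
G1 X2.30 Y8.71
G1 X2.30 Y5.29
G1 X4.50 Y2.67
G1 X7.87 Y2.08
G1 X10.83 Y3.79
G1 X12.00 Y7.00
; layer 3
G0 Z7.29
G0 X11.00 Y7.00
G1 X10.06 Y9.57
G1 X7.70 Y10.94
G1 X5.00 Y10.46
G1 X3.24 Y8.37
G1 X3.24 Y5.63
G1 X5.00 Y3.54
G1 X7.70 Y3.06
G1 X10.06 Y4.43
G1 X11.00 Y7.00
; layer 4
G0 Z9.71
G0 X10.00 Y7.00
G1 X9.30 Y8.93
G1 X7.52 Y9.95
G1 X5.50 Y9.60
G1 X4.18 Y8.02
G1 X4.18 Y5.98
G1 X5.50 Y4.40
G1 X7.52 Y4.05
G1 X9.30 Y5.07
G1 X10.00 Y7.00
; layer 5
G0 Z12.14
G0 X9.00 Y7.00
G1 X8.53 Y8.29
G1 X7.35 Y8.97
G1 X6.00 Y8.73
G1 X5.12 Y7.68
G1 X5.12 Y6.32
G1 X6.00 Y5.27
G1 X7.35 Y5.03
G1 X8.53 Y5.71
G1 X9.00 Y7.00
; layer 6
G0 Z14.57
G0 X8.00 Y7.00
G1 X7.77 Y7.64
G1 X7.17 Y7.98
G1 X6.50 Y7.87
G1 X6.06 Y7.34
G1 X6.06 Y6.66
G1 X6.50 Y6.13
G1 X7.17 Y6.02
G1 X7.77 Y6.36
G1 X8.00 Y7.00
M2 ; end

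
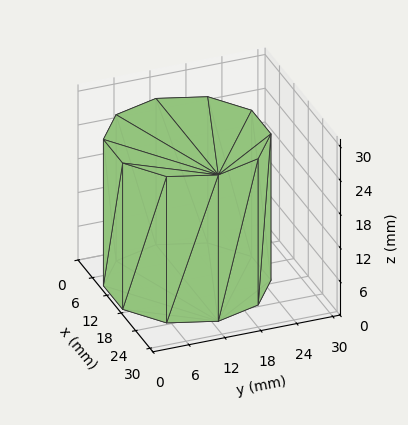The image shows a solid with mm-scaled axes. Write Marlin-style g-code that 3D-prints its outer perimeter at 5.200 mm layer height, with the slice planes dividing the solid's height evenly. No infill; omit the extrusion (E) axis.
Reading the render: the shape is a regular 10-sided prism (a cylinder approximated with 10 flat sides), circumscribed radius ≈ 13 mm, height ≈ 26 mm (dimensions read to the nearest mm from the axis ticks). For the g-code, the solid's height is divided into equal slices at the stated Δz and each level perimeter traced with G1 moves after a G0 lift.

; perimeter-only toolpath
G21 ; units = mm
G90 ; absolute positioning
G28 ; home
; layer 1
G0 Z5.200
G0 X26.000 Y13.000
G1 X23.517 Y20.641
G1 X17.017 Y25.364
G1 X8.983 Y25.364
G1 X2.483 Y20.641
G1 X0.000 Y13.000
G1 X2.483 Y5.359
G1 X8.983 Y0.636
G1 X17.017 Y0.636
G1 X23.517 Y5.359
G1 X26.000 Y13.000
; layer 2
G0 Z10.400
G0 X26.000 Y13.000
G1 X23.517 Y20.641
G1 X17.017 Y25.364
G1 X8.983 Y25.364
G1 X2.483 Y20.641
G1 X0.000 Y13.000
G1 X2.483 Y5.359
G1 X8.983 Y0.636
G1 X17.017 Y0.636
G1 X23.517 Y5.359
G1 X26.000 Y13.000
; layer 3
G0 Z15.600
G0 X26.000 Y13.000
G1 X23.517 Y20.641
G1 X17.017 Y25.364
G1 X8.983 Y25.364
G1 X2.483 Y20.641
G1 X0.000 Y13.000
G1 X2.483 Y5.359
G1 X8.983 Y0.636
G1 X17.017 Y0.636
G1 X23.517 Y5.359
G1 X26.000 Y13.000
; layer 4
G0 Z20.800
G0 X26.000 Y13.000
G1 X23.517 Y20.641
G1 X17.017 Y25.364
G1 X8.983 Y25.364
G1 X2.483 Y20.641
G1 X0.000 Y13.000
G1 X2.483 Y5.359
G1 X8.983 Y0.636
G1 X17.017 Y0.636
G1 X23.517 Y5.359
G1 X26.000 Y13.000
; layer 5
G0 Z26.000
G0 X26.000 Y13.000
G1 X23.517 Y20.641
G1 X17.017 Y25.364
G1 X8.983 Y25.364
G1 X2.483 Y20.641
G1 X0.000 Y13.000
G1 X2.483 Y5.359
G1 X8.983 Y0.636
G1 X17.017 Y0.636
G1 X23.517 Y5.359
G1 X26.000 Y13.000
M2 ; end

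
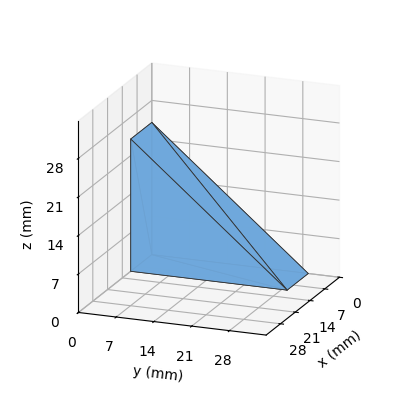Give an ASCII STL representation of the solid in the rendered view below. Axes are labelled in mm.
Reading the render: the shape is a wedge (ramp): 10 × 29 mm base, rising to 24 mm along the y=0 edge and sloping linearly to z=0 at y=29 (dimensions read to the nearest mm from the axis ticks). For the STL, each face is triangulated and given an outward normal.

solid part
  facet normal 0.0000 0.0000 -1.0000
    outer loop
      vertex 10.0 29.0 0.0
      vertex 10.0 0.0 0.0
      vertex 0.0 0.0 0.0
    endloop
  endfacet
  facet normal 0.0000 0.0000 -1.0000
    outer loop
      vertex 0.0 29.0 0.0
      vertex 10.0 29.0 0.0
      vertex 0.0 0.0 0.0
    endloop
  endfacet
  facet normal 0.0000 -1.0000 0.0000
    outer loop
      vertex 0.0 0.0 0.0
      vertex 10.0 0.0 0.0
      vertex 10.0 0.0 24.0
    endloop
  endfacet
  facet normal 0.0000 -1.0000 0.0000
    outer loop
      vertex 0.0 0.0 0.0
      vertex 10.0 0.0 24.0
      vertex 0.0 0.0 24.0
    endloop
  endfacet
  facet normal 0.0000 0.6376 0.7704
    outer loop
      vertex 0.0 0.0 24.0
      vertex 10.0 0.0 24.0
      vertex 10.0 29.0 0.0
    endloop
  endfacet
  facet normal 0.0000 0.6376 0.7704
    outer loop
      vertex 0.0 0.0 24.0
      vertex 10.0 29.0 0.0
      vertex 0.0 29.0 0.0
    endloop
  endfacet
  facet normal -1.0000 0.0000 0.0000
    outer loop
      vertex 0.0 0.0 24.0
      vertex 0.0 29.0 0.0
      vertex 0.0 0.0 0.0
    endloop
  endfacet
  facet normal 1.0000 0.0000 0.0000
    outer loop
      vertex 10.0 0.0 0.0
      vertex 10.0 29.0 0.0
      vertex 10.0 0.0 24.0
    endloop
  endfacet
endsolid part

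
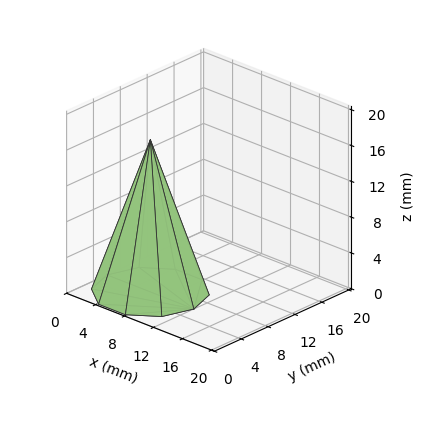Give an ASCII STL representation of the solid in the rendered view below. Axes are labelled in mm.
Reading the render: the shape is a regular 10-sided pyramid, base circumscribed radius ≈ 6 mm, apex at z ≈ 17 mm (dimensions read to the nearest mm from the axis ticks). For the STL, each face is triangulated and given an outward normal.

solid part
  facet normal 0.0000 0.0000 -1.0000
    outer loop
      vertex 7.85 11.71 0.00
      vertex 10.85 9.53 0.00
      vertex 12.00 6.00 0.00
    endloop
  endfacet
  facet normal 0.0000 0.0000 -1.0000
    outer loop
      vertex 4.15 11.71 0.00
      vertex 7.85 11.71 0.00
      vertex 12.00 6.00 0.00
    endloop
  endfacet
  facet normal 0.0000 0.0000 -1.0000
    outer loop
      vertex 1.15 9.53 0.00
      vertex 4.15 11.71 0.00
      vertex 12.00 6.00 0.00
    endloop
  endfacet
  facet normal 0.0000 0.0000 -1.0000
    outer loop
      vertex 0.00 6.00 0.00
      vertex 1.15 9.53 0.00
      vertex 12.00 6.00 0.00
    endloop
  endfacet
  facet normal 0.0000 0.0000 -1.0000
    outer loop
      vertex 1.15 2.47 0.00
      vertex 0.00 6.00 0.00
      vertex 12.00 6.00 0.00
    endloop
  endfacet
  facet normal 0.0000 0.0000 -1.0000
    outer loop
      vertex 4.15 0.29 0.00
      vertex 1.15 2.47 0.00
      vertex 12.00 6.00 0.00
    endloop
  endfacet
  facet normal 0.0000 0.0000 -1.0000
    outer loop
      vertex 7.85 0.29 0.00
      vertex 4.15 0.29 0.00
      vertex 12.00 6.00 0.00
    endloop
  endfacet
  facet normal 0.0000 0.0000 -1.0000
    outer loop
      vertex 10.85 2.47 0.00
      vertex 7.85 0.29 0.00
      vertex 12.00 6.00 0.00
    endloop
  endfacet
  facet normal 0.9014 0.2937 0.3181
    outer loop
      vertex 12.00 6.00 0.00
      vertex 10.85 9.53 0.00
      vertex 6.00 6.00 17.00
    endloop
  endfacet
  facet normal 0.5573 0.7669 0.3182
    outer loop
      vertex 10.85 9.53 0.00
      vertex 7.85 11.71 0.00
      vertex 6.00 6.00 17.00
    endloop
  endfacet
  facet normal 0.0000 0.9480 0.3184
    outer loop
      vertex 7.85 11.71 0.00
      vertex 4.15 11.71 0.00
      vertex 6.00 6.00 17.00
    endloop
  endfacet
  facet normal -0.5573 0.7669 0.3182
    outer loop
      vertex 4.15 11.71 0.00
      vertex 1.15 9.53 0.00
      vertex 6.00 6.00 17.00
    endloop
  endfacet
  facet normal -0.9014 0.2937 0.3181
    outer loop
      vertex 1.15 9.53 0.00
      vertex 0.00 6.00 0.00
      vertex 6.00 6.00 17.00
    endloop
  endfacet
  facet normal -0.9014 -0.2937 0.3181
    outer loop
      vertex 0.00 6.00 0.00
      vertex 1.15 2.47 0.00
      vertex 6.00 6.00 17.00
    endloop
  endfacet
  facet normal -0.5573 -0.7669 0.3182
    outer loop
      vertex 1.15 2.47 0.00
      vertex 4.15 0.29 0.00
      vertex 6.00 6.00 17.00
    endloop
  endfacet
  facet normal 0.0000 -0.9480 0.3184
    outer loop
      vertex 4.15 0.29 0.00
      vertex 7.85 0.29 0.00
      vertex 6.00 6.00 17.00
    endloop
  endfacet
  facet normal 0.5573 -0.7669 0.3182
    outer loop
      vertex 7.85 0.29 0.00
      vertex 10.85 2.47 0.00
      vertex 6.00 6.00 17.00
    endloop
  endfacet
  facet normal 0.9014 -0.2937 0.3181
    outer loop
      vertex 10.85 2.47 0.00
      vertex 12.00 6.00 0.00
      vertex 6.00 6.00 17.00
    endloop
  endfacet
endsolid part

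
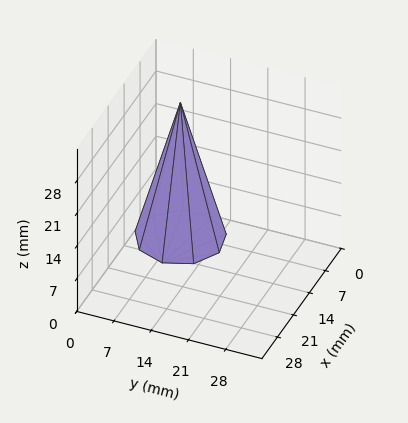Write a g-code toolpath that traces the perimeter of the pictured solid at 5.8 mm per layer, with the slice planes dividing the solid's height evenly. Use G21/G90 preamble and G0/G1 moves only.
Reading the render: the shape is a regular 9-sided pyramid, base circumscribed radius ≈ 8 mm, apex at z ≈ 29 mm (dimensions read to the nearest mm from the axis ticks). For the g-code, the solid's height is divided into equal slices at the stated Δz and each level perimeter traced with G1 moves after a G0 lift.

; perimeter-only toolpath
G21 ; units = mm
G90 ; absolute positioning
G28 ; home
; layer 1
G0 Z5.8
G0 X14.4 Y8.0
G1 X12.9 Y12.1
G1 X9.1 Y14.3
G1 X4.8 Y13.5
G1 X2.0 Y10.2
G1 X2.0 Y5.8
G1 X4.8 Y2.5
G1 X9.1 Y1.7
G1 X12.9 Y3.9
G1 X14.4 Y8.0
; layer 2
G0 Z11.6
G0 X12.8 Y8.0
G1 X11.7 Y11.1
G1 X8.8 Y12.7
G1 X5.6 Y12.1
G1 X3.5 Y9.6
G1 X3.5 Y6.4
G1 X5.6 Y3.9
G1 X8.8 Y3.3
G1 X11.7 Y4.9
G1 X12.8 Y8.0
; layer 3
G0 Z17.4
G0 X11.2 Y8.0
G1 X10.4 Y10.0
G1 X8.6 Y11.2
G1 X6.4 Y10.8
G1 X5.0 Y9.1
G1 X5.0 Y6.9
G1 X6.4 Y5.2
G1 X8.6 Y4.8
G1 X10.4 Y6.0
G1 X11.2 Y8.0
; layer 4
G0 Z23.2
G0 X9.6 Y8.0
G1 X9.2 Y9.0
G1 X8.3 Y9.6
G1 X7.2 Y9.4
G1 X6.5 Y8.5
G1 X6.5 Y7.5
G1 X7.2 Y6.6
G1 X8.3 Y6.4
G1 X9.2 Y7.0
G1 X9.6 Y8.0
M2 ; end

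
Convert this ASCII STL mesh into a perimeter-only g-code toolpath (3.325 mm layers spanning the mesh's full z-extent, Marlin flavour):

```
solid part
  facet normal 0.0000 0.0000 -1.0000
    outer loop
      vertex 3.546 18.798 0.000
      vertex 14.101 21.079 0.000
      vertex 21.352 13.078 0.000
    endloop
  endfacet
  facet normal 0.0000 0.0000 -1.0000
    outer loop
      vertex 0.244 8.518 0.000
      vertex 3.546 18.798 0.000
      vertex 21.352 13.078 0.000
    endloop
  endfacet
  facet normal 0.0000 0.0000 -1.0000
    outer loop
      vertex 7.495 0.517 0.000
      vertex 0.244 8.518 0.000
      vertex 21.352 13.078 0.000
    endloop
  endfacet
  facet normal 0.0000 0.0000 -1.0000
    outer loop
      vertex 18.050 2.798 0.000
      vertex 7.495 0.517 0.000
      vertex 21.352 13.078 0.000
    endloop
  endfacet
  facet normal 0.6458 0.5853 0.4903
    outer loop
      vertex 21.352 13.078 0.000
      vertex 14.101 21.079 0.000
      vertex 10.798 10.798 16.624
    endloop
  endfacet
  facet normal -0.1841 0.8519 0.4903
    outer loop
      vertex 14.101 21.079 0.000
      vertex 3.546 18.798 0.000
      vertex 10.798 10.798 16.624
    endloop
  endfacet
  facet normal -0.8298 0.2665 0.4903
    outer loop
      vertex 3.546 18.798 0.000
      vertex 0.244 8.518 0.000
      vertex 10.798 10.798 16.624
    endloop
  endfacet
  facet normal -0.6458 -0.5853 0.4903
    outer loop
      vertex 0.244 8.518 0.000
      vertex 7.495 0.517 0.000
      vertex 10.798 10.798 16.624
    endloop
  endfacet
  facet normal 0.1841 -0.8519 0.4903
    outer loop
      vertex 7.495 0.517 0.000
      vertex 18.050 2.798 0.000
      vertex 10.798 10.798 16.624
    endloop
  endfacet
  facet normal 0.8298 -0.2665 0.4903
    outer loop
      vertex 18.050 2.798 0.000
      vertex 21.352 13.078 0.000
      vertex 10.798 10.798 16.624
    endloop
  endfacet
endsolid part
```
; perimeter-only toolpath
G21 ; units = mm
G90 ; absolute positioning
G28 ; home
; layer 1
G0 Z3.325
G0 X19.241 Y12.622
G1 X13.440 Y19.023
G1 X4.996 Y17.198
G1 X2.355 Y8.974
G1 X8.156 Y2.573
G1 X16.600 Y4.398
G1 X19.241 Y12.622
; layer 2
G0 Z6.650
G0 X17.130 Y12.166
G1 X12.780 Y16.967
G1 X6.447 Y15.598
G1 X4.466 Y9.430
G1 X8.816 Y4.629
G1 X15.149 Y5.998
G1 X17.130 Y12.166
; layer 3
G0 Z9.974
G0 X15.020 Y11.710
G1 X12.119 Y14.910
G1 X7.897 Y13.998
G1 X6.576 Y9.886
G1 X9.477 Y6.686
G1 X13.699 Y7.598
G1 X15.020 Y11.710
; layer 4
G0 Z13.299
G0 X12.909 Y11.254
G1 X11.459 Y12.854
G1 X9.348 Y12.398
G1 X8.687 Y10.342
G1 X10.137 Y8.742
G1 X12.248 Y9.198
G1 X12.909 Y11.254
M2 ; end

The solid is a regular 6-sided pyramid, base circumscribed radius ≈ 10.8 mm, apex at z ≈ 16.6 mm. Slicing at Δz = 3.325 mm — 5 equal slices spanning the solid's height, so layer i sits at z = i·h/5 — gives 4 non-empty perimeters. Each is a 6-segment closed polygon; G0 lifts to the layer z and rapids to the start vertex, then G1 traces the edges. The cross-section shrinks linearly with z (the slice at the apex is degenerate and omitted).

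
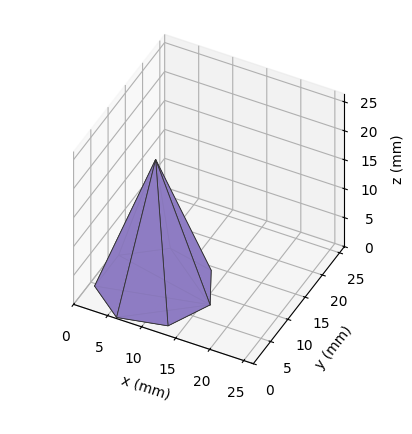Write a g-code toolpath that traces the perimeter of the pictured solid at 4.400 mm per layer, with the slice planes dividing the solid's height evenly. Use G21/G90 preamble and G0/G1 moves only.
Reading the render: the shape is a regular 7-sided pyramid, base circumscribed radius ≈ 8 mm, apex at z ≈ 22 mm (dimensions read to the nearest mm from the axis ticks). For the g-code, the solid's height is divided into equal slices at the stated Δz and each level perimeter traced with G1 moves after a G0 lift.

; perimeter-only toolpath
G21 ; units = mm
G90 ; absolute positioning
G28 ; home
; layer 1
G0 Z4.400
G0 X14.400 Y8.000
G1 X11.990 Y13.004
G1 X6.576 Y14.239
G1 X2.234 Y10.777
G1 X2.234 Y5.223
G1 X6.576 Y1.761
G1 X11.990 Y2.996
G1 X14.400 Y8.000
; layer 2
G0 Z8.800
G0 X12.800 Y8.000
G1 X10.993 Y11.753
G1 X6.932 Y12.679
G1 X3.675 Y10.083
G1 X3.675 Y5.917
G1 X6.932 Y3.321
G1 X10.993 Y4.247
G1 X12.800 Y8.000
; layer 3
G0 Z13.200
G0 X11.200 Y8.000
G1 X9.995 Y10.502
G1 X7.288 Y11.120
G1 X5.117 Y9.388
G1 X5.117 Y6.612
G1 X7.288 Y4.880
G1 X9.995 Y5.498
G1 X11.200 Y8.000
; layer 4
G0 Z17.600
G0 X9.600 Y8.000
G1 X8.998 Y9.251
G1 X7.644 Y9.560
G1 X6.558 Y8.694
G1 X6.558 Y7.306
G1 X7.644 Y6.440
G1 X8.998 Y6.749
G1 X9.600 Y8.000
M2 ; end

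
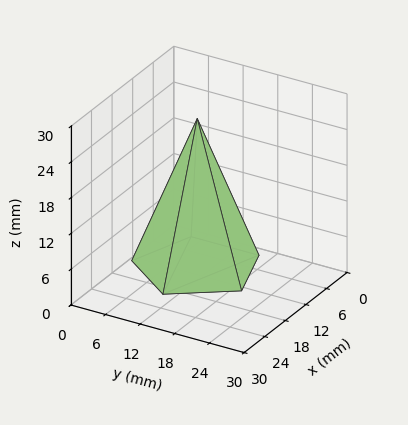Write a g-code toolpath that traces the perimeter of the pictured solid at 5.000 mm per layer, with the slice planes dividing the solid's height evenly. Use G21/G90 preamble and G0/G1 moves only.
Reading the render: the shape is a regular 5-sided pyramid, base circumscribed radius ≈ 10 mm, apex at z ≈ 25 mm (dimensions read to the nearest mm from the axis ticks). For the g-code, the solid's height is divided into equal slices at the stated Δz and each level perimeter traced with G1 moves after a G0 lift.

; perimeter-only toolpath
G21 ; units = mm
G90 ; absolute positioning
G28 ; home
; layer 1
G0 Z5.000
G0 X18.000 Y10.000
G1 X12.472 Y17.609
G1 X3.528 Y14.702
G1 X3.528 Y5.298
G1 X12.472 Y2.391
G1 X18.000 Y10.000
; layer 2
G0 Z10.000
G0 X16.000 Y10.000
G1 X11.854 Y15.707
G1 X5.146 Y13.527
G1 X5.146 Y6.473
G1 X11.854 Y4.293
G1 X16.000 Y10.000
; layer 3
G0 Z15.000
G0 X14.000 Y10.000
G1 X11.236 Y13.804
G1 X6.764 Y12.351
G1 X6.764 Y7.649
G1 X11.236 Y6.196
G1 X14.000 Y10.000
; layer 4
G0 Z20.000
G0 X12.000 Y10.000
G1 X10.618 Y11.902
G1 X8.382 Y11.176
G1 X8.382 Y8.824
G1 X10.618 Y8.098
G1 X12.000 Y10.000
M2 ; end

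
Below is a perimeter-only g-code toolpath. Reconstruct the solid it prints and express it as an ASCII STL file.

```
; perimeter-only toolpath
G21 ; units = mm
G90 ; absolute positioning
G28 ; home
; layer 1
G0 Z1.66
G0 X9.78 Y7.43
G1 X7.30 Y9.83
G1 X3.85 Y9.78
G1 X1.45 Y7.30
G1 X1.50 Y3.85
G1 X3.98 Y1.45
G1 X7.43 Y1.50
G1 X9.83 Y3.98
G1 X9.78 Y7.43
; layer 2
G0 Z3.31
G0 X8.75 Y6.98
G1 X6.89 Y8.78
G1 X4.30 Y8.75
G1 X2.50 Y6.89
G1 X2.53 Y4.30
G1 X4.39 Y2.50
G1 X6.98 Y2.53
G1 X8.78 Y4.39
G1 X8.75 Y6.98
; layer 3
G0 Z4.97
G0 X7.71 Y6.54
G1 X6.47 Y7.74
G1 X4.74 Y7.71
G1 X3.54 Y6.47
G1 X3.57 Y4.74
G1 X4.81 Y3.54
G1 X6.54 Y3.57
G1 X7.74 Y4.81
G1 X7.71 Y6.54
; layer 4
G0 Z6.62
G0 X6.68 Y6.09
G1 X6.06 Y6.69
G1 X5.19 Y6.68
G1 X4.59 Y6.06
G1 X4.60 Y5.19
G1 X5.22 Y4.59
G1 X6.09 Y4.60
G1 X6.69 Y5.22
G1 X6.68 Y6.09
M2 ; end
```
solid part
  facet normal 0.0000 0.0000 -1.0000
    outer loop
      vertex 3.40 10.82 0.00
      vertex 7.72 10.88 0.00
      vertex 10.82 7.88 0.00
    endloop
  endfacet
  facet normal 0.0000 0.0000 -1.0000
    outer loop
      vertex 0.40 7.72 0.00
      vertex 3.40 10.82 0.00
      vertex 10.82 7.88 0.00
    endloop
  endfacet
  facet normal 0.0000 0.0000 -1.0000
    outer loop
      vertex 0.46 3.40 0.00
      vertex 0.40 7.72 0.00
      vertex 10.82 7.88 0.00
    endloop
  endfacet
  facet normal 0.0000 0.0000 -1.0000
    outer loop
      vertex 3.56 0.40 0.00
      vertex 0.46 3.40 0.00
      vertex 10.82 7.88 0.00
    endloop
  endfacet
  facet normal 0.0000 0.0000 -1.0000
    outer loop
      vertex 7.88 0.46 0.00
      vertex 3.56 0.40 0.00
      vertex 10.82 7.88 0.00
    endloop
  endfacet
  facet normal 0.0000 0.0000 -1.0000
    outer loop
      vertex 10.88 3.56 0.00
      vertex 7.88 0.46 0.00
      vertex 10.82 7.88 0.00
    endloop
  endfacet
  facet normal 0.5885 0.6082 0.5327
    outer loop
      vertex 10.82 7.88 0.00
      vertex 7.72 10.88 0.00
      vertex 5.64 5.64 8.28
    endloop
  endfacet
  facet normal -0.0118 0.8463 0.5326
    outer loop
      vertex 7.72 10.88 0.00
      vertex 3.40 10.82 0.00
      vertex 5.64 5.64 8.28
    endloop
  endfacet
  facet normal -0.6082 0.5885 0.5327
    outer loop
      vertex 3.40 10.82 0.00
      vertex 0.40 7.72 0.00
      vertex 5.64 5.64 8.28
    endloop
  endfacet
  facet normal -0.8463 -0.0118 0.5326
    outer loop
      vertex 0.40 7.72 0.00
      vertex 0.46 3.40 0.00
      vertex 5.64 5.64 8.28
    endloop
  endfacet
  facet normal -0.5885 -0.6082 0.5327
    outer loop
      vertex 0.46 3.40 0.00
      vertex 3.56 0.40 0.00
      vertex 5.64 5.64 8.28
    endloop
  endfacet
  facet normal 0.0118 -0.8463 0.5326
    outer loop
      vertex 3.56 0.40 0.00
      vertex 7.88 0.46 0.00
      vertex 5.64 5.64 8.28
    endloop
  endfacet
  facet normal 0.6082 -0.5885 0.5327
    outer loop
      vertex 7.88 0.46 0.00
      vertex 10.88 3.56 0.00
      vertex 5.64 5.64 8.28
    endloop
  endfacet
  facet normal 0.8463 0.0118 0.5326
    outer loop
      vertex 10.88 3.56 0.00
      vertex 10.82 7.88 0.00
      vertex 5.64 5.64 8.28
    endloop
  endfacet
endsolid part

The G0 Z moves step by Δz≈1.66 mm. The G1 loops shrink linearly with z, so the solid tapers from its base footprint up to z≈8.28. Closing with a flat bottom cap and the tapered top and triangulating gives 14 facets — a regular 8-sided pyramid, base circumscribed radius ≈ 5.64 mm, apex at z ≈ 8.28 mm.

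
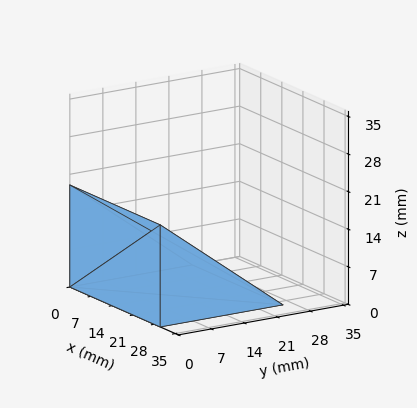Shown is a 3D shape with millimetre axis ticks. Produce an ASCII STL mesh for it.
Reading the render: the shape is a wedge (ramp): 30 × 26 mm base, rising to 19 mm along the y=0 edge and sloping linearly to z=0 at y=26 (dimensions read to the nearest mm from the axis ticks). For the STL, each face is triangulated and given an outward normal.

solid part
  facet normal 0.0000 0.0000 -1.0000
    outer loop
      vertex 30.00 26.00 0.00
      vertex 30.00 0.00 0.00
      vertex 0.00 0.00 0.00
    endloop
  endfacet
  facet normal 0.0000 0.0000 -1.0000
    outer loop
      vertex 0.00 26.00 0.00
      vertex 30.00 26.00 0.00
      vertex 0.00 0.00 0.00
    endloop
  endfacet
  facet normal 0.0000 -1.0000 0.0000
    outer loop
      vertex 0.00 0.00 0.00
      vertex 30.00 0.00 0.00
      vertex 30.00 0.00 19.00
    endloop
  endfacet
  facet normal 0.0000 -1.0000 0.0000
    outer loop
      vertex 0.00 0.00 0.00
      vertex 30.00 0.00 19.00
      vertex 0.00 0.00 19.00
    endloop
  endfacet
  facet normal 0.0000 0.5900 0.8074
    outer loop
      vertex 0.00 0.00 19.00
      vertex 30.00 0.00 19.00
      vertex 30.00 26.00 0.00
    endloop
  endfacet
  facet normal 0.0000 0.5900 0.8074
    outer loop
      vertex 0.00 0.00 19.00
      vertex 30.00 26.00 0.00
      vertex 0.00 26.00 0.00
    endloop
  endfacet
  facet normal -1.0000 0.0000 0.0000
    outer loop
      vertex 0.00 0.00 19.00
      vertex 0.00 26.00 0.00
      vertex 0.00 0.00 0.00
    endloop
  endfacet
  facet normal 1.0000 0.0000 0.0000
    outer loop
      vertex 30.00 0.00 0.00
      vertex 30.00 26.00 0.00
      vertex 30.00 0.00 19.00
    endloop
  endfacet
endsolid part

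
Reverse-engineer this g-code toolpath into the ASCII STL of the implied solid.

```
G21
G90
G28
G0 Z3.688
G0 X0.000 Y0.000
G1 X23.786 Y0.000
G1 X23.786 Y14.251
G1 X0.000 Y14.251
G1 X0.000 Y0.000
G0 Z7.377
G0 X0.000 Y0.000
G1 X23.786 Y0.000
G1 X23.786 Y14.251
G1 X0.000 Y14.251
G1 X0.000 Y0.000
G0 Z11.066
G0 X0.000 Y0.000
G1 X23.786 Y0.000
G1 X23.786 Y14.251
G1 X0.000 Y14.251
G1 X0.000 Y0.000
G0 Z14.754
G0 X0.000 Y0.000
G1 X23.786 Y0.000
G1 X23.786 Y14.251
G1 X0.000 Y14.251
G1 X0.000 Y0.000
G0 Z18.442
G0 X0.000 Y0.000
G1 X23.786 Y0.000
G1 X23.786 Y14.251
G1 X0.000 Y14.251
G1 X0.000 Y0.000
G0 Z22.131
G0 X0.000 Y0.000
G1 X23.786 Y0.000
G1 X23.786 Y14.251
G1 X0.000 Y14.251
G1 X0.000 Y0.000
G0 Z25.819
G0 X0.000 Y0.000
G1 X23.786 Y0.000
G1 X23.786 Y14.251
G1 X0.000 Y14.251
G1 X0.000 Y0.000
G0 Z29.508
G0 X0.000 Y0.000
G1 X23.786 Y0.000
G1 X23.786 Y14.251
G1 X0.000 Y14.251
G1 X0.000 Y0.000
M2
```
solid part
  facet normal 0.0000 0.0000 -1.0000
    outer loop
      vertex 23.786 14.251 0.000
      vertex 23.786 0.000 0.000
      vertex 0.000 0.000 0.000
    endloop
  endfacet
  facet normal 0.0000 0.0000 -1.0000
    outer loop
      vertex 0.000 14.251 0.000
      vertex 23.786 14.251 0.000
      vertex 0.000 0.000 0.000
    endloop
  endfacet
  facet normal 0.0000 0.0000 1.0000
    outer loop
      vertex 0.000 0.000 29.508
      vertex 23.786 0.000 29.508
      vertex 23.786 14.251 29.508
    endloop
  endfacet
  facet normal 0.0000 0.0000 1.0000
    outer loop
      vertex 0.000 0.000 29.508
      vertex 23.786 14.251 29.508
      vertex 0.000 14.251 29.508
    endloop
  endfacet
  facet normal 0.0000 -1.0000 0.0000
    outer loop
      vertex 0.000 0.000 0.000
      vertex 23.786 0.000 0.000
      vertex 23.786 0.000 29.508
    endloop
  endfacet
  facet normal 0.0000 -1.0000 0.0000
    outer loop
      vertex 0.000 0.000 0.000
      vertex 23.786 0.000 29.508
      vertex 0.000 0.000 29.508
    endloop
  endfacet
  facet normal 0.0000 1.0000 0.0000
    outer loop
      vertex 23.786 14.251 29.508
      vertex 23.786 14.251 0.000
      vertex 0.000 14.251 0.000
    endloop
  endfacet
  facet normal 0.0000 1.0000 0.0000
    outer loop
      vertex 0.000 14.251 29.508
      vertex 23.786 14.251 29.508
      vertex 0.000 14.251 0.000
    endloop
  endfacet
  facet normal -1.0000 0.0000 0.0000
    outer loop
      vertex 0.000 14.251 29.508
      vertex 0.000 14.251 0.000
      vertex 0.000 0.000 0.000
    endloop
  endfacet
  facet normal -1.0000 0.0000 0.0000
    outer loop
      vertex 0.000 0.000 29.508
      vertex 0.000 14.251 29.508
      vertex 0.000 0.000 0.000
    endloop
  endfacet
  facet normal 1.0000 0.0000 0.0000
    outer loop
      vertex 23.786 0.000 0.000
      vertex 23.786 14.251 0.000
      vertex 23.786 14.251 29.508
    endloop
  endfacet
  facet normal 1.0000 0.0000 0.0000
    outer loop
      vertex 23.786 0.000 0.000
      vertex 23.786 14.251 29.508
      vertex 23.786 0.000 29.508
    endloop
  endfacet
endsolid part

The G0 Z moves step by Δz≈3.688 mm. Every layer's G1 loop is the same polygon, so the solid is a straight extrusion of it from z=0 to z≈29.5. Closing with flat bottom and top caps and triangulating gives 12 facets — a rectangular box, roughly 23.8 × 14.3 mm footprint and 29.5 mm tall.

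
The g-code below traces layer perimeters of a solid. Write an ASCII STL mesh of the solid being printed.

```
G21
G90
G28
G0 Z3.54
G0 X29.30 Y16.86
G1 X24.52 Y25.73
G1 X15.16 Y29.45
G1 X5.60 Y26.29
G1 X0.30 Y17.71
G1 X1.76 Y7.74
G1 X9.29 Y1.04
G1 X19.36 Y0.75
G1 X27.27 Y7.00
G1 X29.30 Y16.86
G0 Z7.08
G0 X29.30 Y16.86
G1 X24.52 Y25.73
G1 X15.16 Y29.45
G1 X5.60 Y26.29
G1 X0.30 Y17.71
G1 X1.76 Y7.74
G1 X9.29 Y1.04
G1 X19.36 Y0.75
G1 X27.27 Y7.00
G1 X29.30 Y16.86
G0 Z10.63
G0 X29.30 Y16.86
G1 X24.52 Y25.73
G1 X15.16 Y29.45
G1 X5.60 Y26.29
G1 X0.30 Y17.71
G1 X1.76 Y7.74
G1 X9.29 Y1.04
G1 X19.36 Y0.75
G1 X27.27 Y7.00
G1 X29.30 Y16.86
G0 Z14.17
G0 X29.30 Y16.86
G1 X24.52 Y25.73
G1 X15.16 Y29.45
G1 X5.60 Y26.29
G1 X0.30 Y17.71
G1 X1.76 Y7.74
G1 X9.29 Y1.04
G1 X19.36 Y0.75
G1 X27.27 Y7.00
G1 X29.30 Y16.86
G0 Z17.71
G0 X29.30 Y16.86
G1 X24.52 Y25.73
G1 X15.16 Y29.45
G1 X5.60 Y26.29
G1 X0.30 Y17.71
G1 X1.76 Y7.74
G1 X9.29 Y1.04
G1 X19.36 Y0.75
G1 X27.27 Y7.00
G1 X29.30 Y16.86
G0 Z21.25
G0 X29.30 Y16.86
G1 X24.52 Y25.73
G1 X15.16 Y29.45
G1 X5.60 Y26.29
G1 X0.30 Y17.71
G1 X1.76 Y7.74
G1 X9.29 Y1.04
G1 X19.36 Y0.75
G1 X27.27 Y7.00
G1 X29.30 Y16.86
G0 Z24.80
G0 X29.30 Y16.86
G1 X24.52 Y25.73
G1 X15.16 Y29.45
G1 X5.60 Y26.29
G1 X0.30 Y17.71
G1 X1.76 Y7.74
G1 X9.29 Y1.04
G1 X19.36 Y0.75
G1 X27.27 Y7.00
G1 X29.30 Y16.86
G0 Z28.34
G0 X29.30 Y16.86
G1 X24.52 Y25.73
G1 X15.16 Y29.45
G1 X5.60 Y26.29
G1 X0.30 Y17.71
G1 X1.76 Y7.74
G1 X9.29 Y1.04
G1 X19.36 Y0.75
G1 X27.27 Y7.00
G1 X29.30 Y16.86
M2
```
solid part
  facet normal 0.0000 0.0000 -1.0000
    outer loop
      vertex 15.16 29.45 0.00
      vertex 24.52 25.73 0.00
      vertex 29.30 16.86 0.00
    endloop
  endfacet
  facet normal 0.0000 0.0000 -1.0000
    outer loop
      vertex 5.60 26.29 0.00
      vertex 15.16 29.45 0.00
      vertex 29.30 16.86 0.00
    endloop
  endfacet
  facet normal 0.0000 0.0000 -1.0000
    outer loop
      vertex 0.30 17.71 0.00
      vertex 5.60 26.29 0.00
      vertex 29.30 16.86 0.00
    endloop
  endfacet
  facet normal 0.0000 0.0000 -1.0000
    outer loop
      vertex 1.76 7.74 0.00
      vertex 0.30 17.71 0.00
      vertex 29.30 16.86 0.00
    endloop
  endfacet
  facet normal 0.0000 0.0000 -1.0000
    outer loop
      vertex 9.29 1.04 0.00
      vertex 1.76 7.74 0.00
      vertex 29.30 16.86 0.00
    endloop
  endfacet
  facet normal 0.0000 0.0000 -1.0000
    outer loop
      vertex 19.36 0.75 0.00
      vertex 9.29 1.04 0.00
      vertex 29.30 16.86 0.00
    endloop
  endfacet
  facet normal 0.0000 0.0000 -1.0000
    outer loop
      vertex 27.27 7.00 0.00
      vertex 19.36 0.75 0.00
      vertex 29.30 16.86 0.00
    endloop
  endfacet
  facet normal 0.0000 0.0000 1.0000
    outer loop
      vertex 29.30 16.86 28.34
      vertex 24.52 25.73 28.34
      vertex 15.16 29.45 28.34
    endloop
  endfacet
  facet normal 0.0000 0.0000 1.0000
    outer loop
      vertex 29.30 16.86 28.34
      vertex 15.16 29.45 28.34
      vertex 5.60 26.29 28.34
    endloop
  endfacet
  facet normal 0.0000 0.0000 1.0000
    outer loop
      vertex 29.30 16.86 28.34
      vertex 5.60 26.29 28.34
      vertex 0.30 17.71 28.34
    endloop
  endfacet
  facet normal 0.0000 0.0000 1.0000
    outer loop
      vertex 29.30 16.86 28.34
      vertex 0.30 17.71 28.34
      vertex 1.76 7.74 28.34
    endloop
  endfacet
  facet normal 0.0000 0.0000 1.0000
    outer loop
      vertex 29.30 16.86 28.34
      vertex 1.76 7.74 28.34
      vertex 9.29 1.04 28.34
    endloop
  endfacet
  facet normal 0.0000 0.0000 1.0000
    outer loop
      vertex 29.30 16.86 28.34
      vertex 9.29 1.04 28.34
      vertex 19.36 0.75 28.34
    endloop
  endfacet
  facet normal 0.0000 0.0000 1.0000
    outer loop
      vertex 29.30 16.86 28.34
      vertex 19.36 0.75 28.34
      vertex 27.27 7.00 28.34
    endloop
  endfacet
  facet normal 0.8803 0.4744 0.0000
    outer loop
      vertex 29.30 16.86 0.00
      vertex 24.52 25.73 0.00
      vertex 24.52 25.73 28.34
    endloop
  endfacet
  facet normal 0.8803 0.4744 0.0000
    outer loop
      vertex 29.30 16.86 0.00
      vertex 24.52 25.73 28.34
      vertex 29.30 16.86 28.34
    endloop
  endfacet
  facet normal 0.3693 0.9293 0.0000
    outer loop
      vertex 24.52 25.73 0.00
      vertex 15.16 29.45 0.00
      vertex 15.16 29.45 28.34
    endloop
  endfacet
  facet normal 0.3693 0.9293 0.0000
    outer loop
      vertex 24.52 25.73 0.00
      vertex 15.16 29.45 28.34
      vertex 24.52 25.73 28.34
    endloop
  endfacet
  facet normal -0.3138 0.9495 0.0000
    outer loop
      vertex 15.16 29.45 0.00
      vertex 5.60 26.29 0.00
      vertex 5.60 26.29 28.34
    endloop
  endfacet
  facet normal -0.3138 0.9495 0.0000
    outer loop
      vertex 15.16 29.45 0.00
      vertex 5.60 26.29 28.34
      vertex 15.16 29.45 28.34
    endloop
  endfacet
  facet normal -0.8508 0.5255 0.0000
    outer loop
      vertex 5.60 26.29 0.00
      vertex 0.30 17.71 0.00
      vertex 0.30 17.71 28.34
    endloop
  endfacet
  facet normal -0.8508 0.5255 0.0000
    outer loop
      vertex 5.60 26.29 0.00
      vertex 0.30 17.71 28.34
      vertex 5.60 26.29 28.34
    endloop
  endfacet
  facet normal -0.9894 -0.1449 0.0000
    outer loop
      vertex 0.30 17.71 0.00
      vertex 1.76 7.74 0.00
      vertex 1.76 7.74 28.34
    endloop
  endfacet
  facet normal -0.9894 -0.1449 0.0000
    outer loop
      vertex 0.30 17.71 0.00
      vertex 1.76 7.74 28.34
      vertex 0.30 17.71 28.34
    endloop
  endfacet
  facet normal -0.6647 -0.7471 0.0000
    outer loop
      vertex 1.76 7.74 0.00
      vertex 9.29 1.04 0.00
      vertex 9.29 1.04 28.34
    endloop
  endfacet
  facet normal -0.6647 -0.7471 0.0000
    outer loop
      vertex 1.76 7.74 0.00
      vertex 9.29 1.04 28.34
      vertex 1.76 7.74 28.34
    endloop
  endfacet
  facet normal -0.0288 -0.9996 0.0000
    outer loop
      vertex 9.29 1.04 0.00
      vertex 19.36 0.75 0.00
      vertex 19.36 0.75 28.34
    endloop
  endfacet
  facet normal -0.0288 -0.9996 0.0000
    outer loop
      vertex 9.29 1.04 0.00
      vertex 19.36 0.75 28.34
      vertex 9.29 1.04 28.34
    endloop
  endfacet
  facet normal 0.6200 -0.7846 0.0000
    outer loop
      vertex 19.36 0.75 0.00
      vertex 27.27 7.00 0.00
      vertex 27.27 7.00 28.34
    endloop
  endfacet
  facet normal 0.6200 -0.7846 0.0000
    outer loop
      vertex 19.36 0.75 0.00
      vertex 27.27 7.00 28.34
      vertex 19.36 0.75 28.34
    endloop
  endfacet
  facet normal 0.9795 -0.2017 0.0000
    outer loop
      vertex 27.27 7.00 0.00
      vertex 29.30 16.86 0.00
      vertex 29.30 16.86 28.34
    endloop
  endfacet
  facet normal 0.9795 -0.2017 0.0000
    outer loop
      vertex 27.27 7.00 0.00
      vertex 29.30 16.86 28.34
      vertex 27.27 7.00 28.34
    endloop
  endfacet
endsolid part

The G0 Z moves step by Δz≈3.54 mm. Every layer's G1 loop is the same polygon, so the solid is a straight extrusion of it from z=0 to z≈28.3. Closing with flat bottom and top caps and triangulating gives 32 facets — a regular 9-sided prism (a cylinder approximated with 9 flat sides), circumscribed radius ≈ 14.7 mm, height ≈ 28.3 mm.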